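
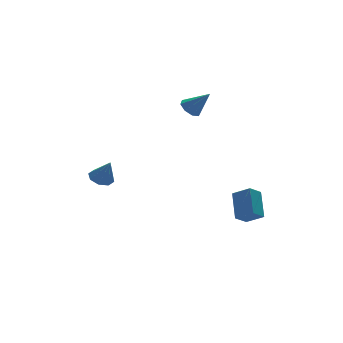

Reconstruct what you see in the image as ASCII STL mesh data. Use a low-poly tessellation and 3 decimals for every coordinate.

solid 
facet normal -0.798 -0.142 0.586
outer loop
vertex 3.325 -0.788 -2.625
vertex 3.841 0.366 -1.644
vertex 2.785 -0.069 -3.186
endloop
endfacet
facet normal -0.323 -0.721 -0.613
outer loop
vertex 3.479 0.054 -3.696
vertex 3.325 -0.788 -2.625
vertex 2.785 -0.069 -3.186
endloop
endfacet
facet normal -0.798 -0.141 0.586
outer loop
vertex 2.785 -0.069 -3.186
vertex 3.841 0.366 -1.644
vertex 3.301 1.085 -2.206
endloop
endfacet
facet normal -0.510 0.678 -0.530
outer loop
vertex 3.301 1.085 -2.206
vertex 3.479 0.054 -3.696
vertex 2.785 -0.069 -3.186
endloop
endfacet
facet normal 0.509 -0.678 0.530
outer loop
vertex 3.325 -0.788 -2.625
vertex 4.535 0.489 -2.154
vertex 3.841 0.366 -1.644
endloop
endfacet
facet normal -0.322 -0.721 -0.613
outer loop
vertex 4.019 -0.665 -3.134
vertex 3.325 -0.788 -2.625
vertex 3.479 0.054 -3.696
endloop
endfacet
facet normal 0.509 -0.678 0.530
outer loop
vertex 4.019 -0.665 -3.134
vertex 4.535 0.489 -2.154
vertex 3.325 -0.788 -2.625
endloop
endfacet
facet normal 0.323 0.721 0.613
outer loop
vertex 3.841 0.366 -1.644
vertex 4.535 0.489 -2.154
vertex 3.301 1.085 -2.206
endloop
endfacet
facet normal -0.509 0.678 -0.530
outer loop
vertex 3.995 1.208 -2.715
vertex 3.479 0.054 -3.696
vertex 3.301 1.085 -2.206
endloop
endfacet
facet normal 0.322 0.721 0.614
outer loop
vertex 3.301 1.085 -2.206
vertex 4.535 0.489 -2.154
vertex 3.995 1.208 -2.715
endloop
endfacet
facet normal 0.798 0.141 -0.586
outer loop
vertex 3.995 1.208 -2.715
vertex 4.019 -0.665 -3.134
vertex 3.479 0.054 -3.696
endloop
endfacet
facet normal 0.798 0.141 -0.586
outer loop
vertex 4.535 0.489 -2.154
vertex 4.019 -0.665 -3.134
vertex 3.995 1.208 -2.715
endloop
endfacet
facet normal -0.478 0.459 -0.749
outer loop
vertex 2.987 4.053 2.531
vertex 2.476 3.701 2.641
vertex 2.686 4.257 2.848
endloop
endfacet
facet normal 0.752 0.552 0.359
outer loop
vertex 2.987 4.053 2.531
vertex 2.686 4.257 2.848
vertex 3.164 3.039 3.719
endloop
endfacet
facet normal -0.478 0.459 -0.749
outer loop
vertex 2.686 4.257 2.848
vertex 2.476 3.701 2.641
vertex 2.263 4.136 3.044
endloop
endfacet
facet normal 0.178 0.618 0.766
outer loop
vertex 2.686 4.257 2.848
vertex 2.263 4.136 3.044
vertex 3.164 3.039 3.719
endloop
endfacet
facet normal -0.477 0.460 -0.749
outer loop
vertex 2.263 4.136 3.044
vertex 2.476 3.701 2.641
vertex 1.964 3.759 3.003
endloop
endfacet
facet normal -0.399 0.220 0.890
outer loop
vertex 2.263 4.136 3.044
vertex 1.964 3.759 3.003
vertex 3.164 3.039 3.719
endloop
endfacet
facet normal -0.478 0.458 -0.749
outer loop
vertex 1.964 3.759 3.003
vertex 2.476 3.701 2.641
vertex 1.965 3.348 2.751
endloop
endfacet
facet normal -0.635 -0.405 0.658
outer loop
vertex 1.964 3.759 3.003
vertex 1.965 3.348 2.751
vertex 3.164 3.039 3.719
endloop
endfacet
facet normal -0.478 0.459 -0.749
outer loop
vertex 1.965 3.348 2.751
vertex 2.476 3.701 2.641
vertex 2.266 3.144 2.434
endloop
endfacet
facet normal -0.394 -0.896 0.202
outer loop
vertex 1.965 3.348 2.751
vertex 2.266 3.144 2.434
vertex 3.164 3.039 3.719
endloop
endfacet
facet normal -0.479 0.459 -0.748
outer loop
vertex 2.266 3.144 2.434
vertex 2.476 3.701 2.641
vertex 2.689 3.266 2.238
endloop
endfacet
facet normal 0.182 -0.962 -0.206
outer loop
vertex 2.266 3.144 2.434
vertex 2.689 3.266 2.238
vertex 3.164 3.039 3.719
endloop
endfacet
facet normal -0.479 0.459 -0.748
outer loop
vertex 2.689 3.266 2.238
vertex 2.476 3.701 2.641
vertex 2.988 3.643 2.278
endloop
endfacet
facet normal 0.757 -0.565 -0.329
outer loop
vertex 2.689 3.266 2.238
vertex 2.988 3.643 2.278
vertex 3.164 3.039 3.719
endloop
endfacet
facet normal -0.478 0.460 -0.748
outer loop
vertex 2.988 3.643 2.278
vertex 2.476 3.701 2.641
vertex 2.987 4.053 2.531
endloop
endfacet
facet normal 0.994 0.061 -0.096
outer loop
vertex 2.988 3.643 2.278
vertex 2.987 4.053 2.531
vertex 3.164 3.039 3.719
endloop
endfacet
facet normal -0.198 0.365 -0.910
outer loop
vertex -2.064 3.1 -0.523
vertex -2.697 2.984 -0.432
vertex -2.3 3.486 -0.317
endloop
endfacet
facet normal 0.860 0.310 0.404
outer loop
vertex -2.064 3.1 -0.523
vertex -2.3 3.486 -0.317
vertex -2.443 2.516 0.732
endloop
endfacet
facet normal -0.198 0.365 -0.910
outer loop
vertex -2.3 3.486 -0.317
vertex -2.697 2.984 -0.432
vertex -2.769 3.578 -0.178
endloop
endfacet
facet normal 0.329 0.671 0.665
outer loop
vertex -2.3 3.486 -0.317
vertex -2.769 3.578 -0.178
vertex -2.443 2.516 0.732
endloop
endfacet
facet normal -0.198 0.365 -0.910
outer loop
vertex -2.769 3.578 -0.178
vertex -2.697 2.984 -0.432
vertex -3.195 3.322 -0.188
endloop
endfacet
facet normal -0.346 0.547 0.762
outer loop
vertex -2.769 3.578 -0.178
vertex -3.195 3.322 -0.188
vertex -2.443 2.516 0.732
endloop
endfacet
facet normal -0.198 0.365 -0.910
outer loop
vertex -3.195 3.322 -0.188
vertex -2.697 2.984 -0.432
vertex -3.33 2.868 -0.341
endloop
endfacet
facet normal -0.769 0.013 0.640
outer loop
vertex -3.195 3.322 -0.188
vertex -3.33 2.868 -0.341
vertex -2.443 2.516 0.732
endloop
endfacet
facet normal -0.198 0.364 -0.910
outer loop
vertex -3.33 2.868 -0.341
vertex -2.697 2.984 -0.432
vertex -3.093 2.482 -0.547
endloop
endfacet
facet normal -0.692 -0.621 0.368
outer loop
vertex -3.33 2.868 -0.341
vertex -3.093 2.482 -0.547
vertex -2.443 2.516 0.732
endloop
endfacet
facet normal -0.198 0.365 -0.910
outer loop
vertex -3.093 2.482 -0.547
vertex -2.697 2.984 -0.432
vertex -2.625 2.39 -0.686
endloop
endfacet
facet normal -0.161 -0.981 0.108
outer loop
vertex -3.093 2.482 -0.547
vertex -2.625 2.39 -0.686
vertex -2.443 2.516 0.732
endloop
endfacet
facet normal -0.198 0.365 -0.910
outer loop
vertex -2.625 2.39 -0.686
vertex -2.697 2.984 -0.432
vertex -2.198 2.646 -0.676
endloop
endfacet
facet normal 0.514 -0.858 0.010
outer loop
vertex -2.625 2.39 -0.686
vertex -2.198 2.646 -0.676
vertex -2.443 2.516 0.732
endloop
endfacet
facet normal -0.198 0.365 -0.910
outer loop
vertex -2.198 2.646 -0.676
vertex -2.697 2.984 -0.432
vertex -2.064 3.1 -0.523
endloop
endfacet
facet normal 0.937 -0.322 0.133
outer loop
vertex -2.198 2.646 -0.676
vertex -2.064 3.1 -0.523
vertex -2.443 2.516 0.732
endloop
endfacet

endsolid


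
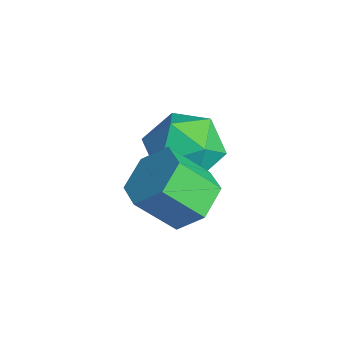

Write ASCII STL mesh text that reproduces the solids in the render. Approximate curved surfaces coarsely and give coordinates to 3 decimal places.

solid 
facet normal -0.574 -0.484 0.660
outer loop
vertex -1.733 -1.179 2.739
vertex -1.305 -2.102 2.434
vertex -0.864 -1.547 3.225
endloop
endfacet
facet normal -0.424 0.173 0.889
outer loop
vertex -1.733 -1.179 2.739
vertex -0.864 -1.547 3.225
vertex -0.942 -0.516 2.987
endloop
endfacet
facet normal -0.659 0.636 0.401
outer loop
vertex -1.733 -1.179 2.739
vertex -0.942 -0.516 2.987
vertex -1.432 -0.432 2.048
endloop
endfacet
facet normal -0.956 0.264 -0.131
outer loop
vertex -1.733 -1.179 2.739
vertex -1.432 -0.432 2.048
vertex -1.656 -1.412 1.706
endloop
endfacet
facet normal -0.903 -0.428 0.029
outer loop
vertex -1.733 -1.179 2.739
vertex -1.656 -1.412 1.706
vertex -1.305 -2.102 2.434
endloop
endfacet
facet normal 0.286 0.236 0.929
outer loop
vertex -0.942 -0.516 2.987
vertex -0.864 -1.547 3.225
vertex -0.024 -1.028 2.834
endloop
endfacet
facet normal 0.043 -0.829 0.558
outer loop
vertex -0.864 -1.547 3.225
vertex -1.305 -2.102 2.434
vertex -0.248 -2.008 2.492
endloop
endfacet
facet normal -0.489 -0.738 -0.464
outer loop
vertex -1.305 -2.102 2.434
vertex -1.656 -1.412 1.706
vertex -0.738 -1.924 1.553
endloop
endfacet
facet normal -0.574 0.384 -0.724
outer loop
vertex -1.656 -1.412 1.706
vertex -1.432 -0.432 2.048
vertex -0.816 -0.893 1.315
endloop
endfacet
facet normal -0.095 0.986 0.138
outer loop
vertex -1.432 -0.432 2.048
vertex -0.942 -0.516 2.987
vertex -0.375 -0.338 2.106
endloop
endfacet
facet normal 0.956 -0.264 0.131
outer loop
vertex 0.053 -1.261 1.801
vertex -0.024 -1.028 2.834
vertex -0.248 -2.008 2.492
endloop
endfacet
facet normal 0.659 -0.636 -0.401
outer loop
vertex 0.053 -1.261 1.801
vertex -0.248 -2.008 2.492
vertex -0.738 -1.924 1.553
endloop
endfacet
facet normal 0.424 -0.173 -0.889
outer loop
vertex 0.053 -1.261 1.801
vertex -0.738 -1.924 1.553
vertex -0.816 -0.893 1.315
endloop
endfacet
facet normal 0.574 0.484 -0.660
outer loop
vertex 0.053 -1.261 1.801
vertex -0.816 -0.893 1.315
vertex -0.375 -0.338 2.106
endloop
endfacet
facet normal 0.903 0.428 -0.029
outer loop
vertex 0.053 -1.261 1.801
vertex -0.375 -0.338 2.106
vertex -0.024 -1.028 2.834
endloop
endfacet
facet normal 0.574 -0.384 0.724
outer loop
vertex -0.248 -2.008 2.492
vertex -0.024 -1.028 2.834
vertex -0.864 -1.547 3.225
endloop
endfacet
facet normal 0.095 -0.986 -0.138
outer loop
vertex -0.738 -1.924 1.553
vertex -0.248 -2.008 2.492
vertex -1.305 -2.102 2.434
endloop
endfacet
facet normal -0.286 -0.236 -0.929
outer loop
vertex -0.816 -0.893 1.315
vertex -0.738 -1.924 1.553
vertex -1.656 -1.412 1.706
endloop
endfacet
facet normal -0.043 0.829 -0.558
outer loop
vertex -0.375 -0.338 2.106
vertex -0.816 -0.893 1.315
vertex -1.432 -0.432 2.048
endloop
endfacet
facet normal 0.489 0.738 0.464
outer loop
vertex -0.024 -1.028 2.834
vertex -0.375 -0.338 2.106
vertex -0.942 -0.516 2.987
endloop
endfacet
facet normal 0.224 0.652 -0.724
outer loop
vertex 2.074 -1.868 2.587
vertex 1.241 -1.809 2.382
vertex 1.578 -1.277 2.966
endloop
endfacet
facet normal 0.785 0.319 0.530
outer loop
vertex 2.074 -1.868 2.587
vertex 1.578 -1.277 2.966
vertex 1.772 -2.749 3.564
endloop
endfacet
facet normal 0.785 0.319 0.530
outer loop
vertex 1.772 -2.749 3.564
vertex 1.578 -1.277 2.966
vertex 1.276 -2.158 3.943
endloop
endfacet
facet normal -0.224 -0.653 0.724
outer loop
vertex 1.772 -2.749 3.564
vertex 1.276 -2.158 3.943
vertex 0.939 -2.691 3.358
endloop
endfacet
facet normal 0.224 0.652 -0.724
outer loop
vertex 1.578 -1.277 2.966
vertex 1.241 -1.809 2.382
vertex 0.745 -1.218 2.761
endloop
endfacet
facet normal -0.106 0.755 0.648
outer loop
vertex 1.578 -1.277 2.966
vertex 0.745 -1.218 2.761
vertex 1.276 -2.158 3.943
endloop
endfacet
facet normal -0.107 0.754 0.648
outer loop
vertex 1.276 -2.158 3.943
vertex 0.745 -1.218 2.761
vertex 0.443 -2.1 3.738
endloop
endfacet
facet normal -0.224 -0.653 0.724
outer loop
vertex 1.276 -2.158 3.943
vertex 0.443 -2.1 3.738
vertex 0.939 -2.691 3.358
endloop
endfacet
facet normal 0.224 0.653 -0.724
outer loop
vertex 0.745 -1.218 2.761
vertex 1.241 -1.809 2.382
vertex 0.408 -1.751 2.176
endloop
endfacet
facet normal -0.892 0.436 0.117
outer loop
vertex 0.745 -1.218 2.761
vertex 0.408 -1.751 2.176
vertex 0.443 -2.1 3.738
endloop
endfacet
facet normal -0.892 0.436 0.117
outer loop
vertex 0.443 -2.1 3.738
vertex 0.408 -1.751 2.176
vertex 0.106 -2.632 3.153
endloop
endfacet
facet normal -0.224 -0.653 0.723
outer loop
vertex 0.443 -2.1 3.738
vertex 0.106 -2.632 3.153
vertex 0.939 -2.691 3.358
endloop
endfacet
facet normal 0.224 0.653 -0.724
outer loop
vertex 0.408 -1.751 2.176
vertex 1.241 -1.809 2.382
vertex 0.904 -2.342 1.797
endloop
endfacet
facet normal -0.785 -0.319 -0.530
outer loop
vertex 0.408 -1.751 2.176
vertex 0.904 -2.342 1.797
vertex 0.106 -2.632 3.153
endloop
endfacet
facet normal -0.785 -0.319 -0.530
outer loop
vertex 0.106 -2.632 3.153
vertex 0.904 -2.342 1.797
vertex 0.602 -3.223 2.774
endloop
endfacet
facet normal -0.224 -0.652 0.724
outer loop
vertex 0.106 -2.632 3.153
vertex 0.602 -3.223 2.774
vertex 0.939 -2.691 3.358
endloop
endfacet
facet normal 0.224 0.653 -0.724
outer loop
vertex 0.904 -2.342 1.797
vertex 1.241 -1.809 2.382
vertex 1.737 -2.4 2.002
endloop
endfacet
facet normal 0.107 -0.755 -0.647
outer loop
vertex 0.904 -2.342 1.797
vertex 1.737 -2.4 2.002
vertex 0.602 -3.223 2.774
endloop
endfacet
facet normal 0.106 -0.754 -0.648
outer loop
vertex 0.602 -3.223 2.774
vertex 1.737 -2.4 2.002
vertex 1.435 -3.282 2.979
endloop
endfacet
facet normal -0.224 -0.652 0.724
outer loop
vertex 0.602 -3.223 2.774
vertex 1.435 -3.282 2.979
vertex 0.939 -2.691 3.358
endloop
endfacet
facet normal 0.224 0.653 -0.723
outer loop
vertex 1.737 -2.4 2.002
vertex 1.241 -1.809 2.382
vertex 2.074 -1.868 2.587
endloop
endfacet
facet normal 0.892 -0.436 -0.118
outer loop
vertex 1.737 -2.4 2.002
vertex 2.074 -1.868 2.587
vertex 1.435 -3.282 2.979
endloop
endfacet
facet normal 0.892 -0.436 -0.117
outer loop
vertex 1.435 -3.282 2.979
vertex 2.074 -1.868 2.587
vertex 1.772 -2.749 3.564
endloop
endfacet
facet normal -0.224 -0.653 0.724
outer loop
vertex 1.435 -3.282 2.979
vertex 1.772 -2.749 3.564
vertex 0.939 -2.691 3.358
endloop
endfacet

endsolid


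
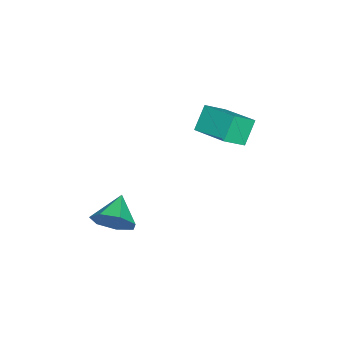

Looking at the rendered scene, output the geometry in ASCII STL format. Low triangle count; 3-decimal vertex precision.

solid 
facet normal -0.634 0.545 -0.549
outer loop
vertex -2.981 -0.054 -1.159
vertex -1.928 1.584 -0.749
vertex -2.197 -0.276 -2.285
endloop
endfacet
facet normal -0.529 -0.824 -0.206
outer loop
vertex -1.372 -0.984 -1.571
vertex -2.981 -0.054 -1.159
vertex -2.197 -0.276 -2.285
endloop
endfacet
facet normal -0.634 0.545 -0.549
outer loop
vertex -2.197 -0.276 -2.285
vertex -1.928 1.584 -0.749
vertex -1.144 1.362 -1.875
endloop
endfacet
facet normal 0.564 -0.160 -0.810
outer loop
vertex -1.144 1.362 -1.875
vertex -1.372 -0.984 -1.571
vertex -2.197 -0.276 -2.285
endloop
endfacet
facet normal -0.564 0.160 0.810
outer loop
vertex -2.981 -0.054 -1.159
vertex -1.103 0.876 -0.035
vertex -1.928 1.584 -0.749
endloop
endfacet
facet normal -0.529 -0.824 -0.206
outer loop
vertex -2.156 -0.762 -0.445
vertex -2.981 -0.054 -1.159
vertex -1.372 -0.984 -1.571
endloop
endfacet
facet normal -0.564 0.160 0.810
outer loop
vertex -2.156 -0.762 -0.445
vertex -1.103 0.876 -0.035
vertex -2.981 -0.054 -1.159
endloop
endfacet
facet normal 0.529 0.824 0.206
outer loop
vertex -1.928 1.584 -0.749
vertex -1.103 0.876 -0.035
vertex -1.144 1.362 -1.875
endloop
endfacet
facet normal 0.564 -0.160 -0.810
outer loop
vertex -0.319 0.654 -1.161
vertex -1.372 -0.984 -1.571
vertex -1.144 1.362 -1.875
endloop
endfacet
facet normal 0.529 0.824 0.206
outer loop
vertex -1.144 1.362 -1.875
vertex -1.103 0.876 -0.035
vertex -0.319 0.654 -1.161
endloop
endfacet
facet normal 0.634 -0.545 0.549
outer loop
vertex -0.319 0.654 -1.161
vertex -2.156 -0.762 -0.445
vertex -1.372 -0.984 -1.571
endloop
endfacet
facet normal 0.634 -0.545 0.549
outer loop
vertex -1.103 0.876 -0.035
vertex -2.156 -0.762 -0.445
vertex -0.319 0.654 -1.161
endloop
endfacet
facet normal 0.871 0.044 -0.490
outer loop
vertex 4.162 -3.34 -3.486
vertex 3.682 -2.937 -4.303
vertex 4.108 -2.448 -3.502
endloop
endfacet
facet normal -0.036 0.016 0.999
outer loop
vertex 4.162 -3.34 -3.486
vertex 4.108 -2.448 -3.502
vertex 2.358 -3.003 -3.557
endloop
endfacet
facet normal 0.870 0.045 -0.490
outer loop
vertex 4.108 -2.448 -3.502
vertex 3.682 -2.937 -4.303
vertex 3.732 -1.924 -4.122
endloop
endfacet
facet normal -0.234 0.668 0.706
outer loop
vertex 4.108 -2.448 -3.502
vertex 3.732 -1.924 -4.122
vertex 2.358 -3.003 -3.557
endloop
endfacet
facet normal 0.870 0.045 -0.490
outer loop
vertex 3.732 -1.924 -4.122
vertex 3.682 -2.937 -4.303
vertex 3.319 -2.163 -4.877
endloop
endfacet
facet normal -0.597 0.799 0.074
outer loop
vertex 3.732 -1.924 -4.122
vertex 3.319 -2.163 -4.877
vertex 2.358 -3.003 -3.557
endloop
endfacet
facet normal 0.870 0.044 -0.491
outer loop
vertex 3.319 -2.163 -4.877
vertex 3.682 -2.937 -4.303
vertex 3.178 -2.984 -5.2
endloop
endfacet
facet normal -0.852 0.312 -0.421
outer loop
vertex 3.319 -2.163 -4.877
vertex 3.178 -2.984 -5.2
vertex 2.358 -3.003 -3.557
endloop
endfacet
facet normal 0.870 0.044 -0.491
outer loop
vertex 3.178 -2.984 -5.2
vertex 3.682 -2.937 -4.303
vertex 3.417 -3.77 -4.847
endloop
endfacet
facet normal -0.807 -0.428 -0.407
outer loop
vertex 3.178 -2.984 -5.2
vertex 3.417 -3.77 -4.847
vertex 2.358 -3.003 -3.557
endloop
endfacet
facet normal 0.870 0.044 -0.491
outer loop
vertex 3.417 -3.77 -4.847
vertex 3.682 -2.937 -4.303
vertex 3.855 -3.928 -4.084
endloop
endfacet
facet normal -0.495 -0.862 0.106
outer loop
vertex 3.417 -3.77 -4.847
vertex 3.855 -3.928 -4.084
vertex 2.358 -3.003 -3.557
endloop
endfacet
facet normal 0.871 0.044 -0.490
outer loop
vertex 3.855 -3.928 -4.084
vertex 3.682 -2.937 -4.303
vertex 4.162 -3.34 -3.486
endloop
endfacet
facet normal -0.153 -0.664 0.732
outer loop
vertex 3.855 -3.928 -4.084
vertex 4.162 -3.34 -3.486
vertex 2.358 -3.003 -3.557
endloop
endfacet

endsolid


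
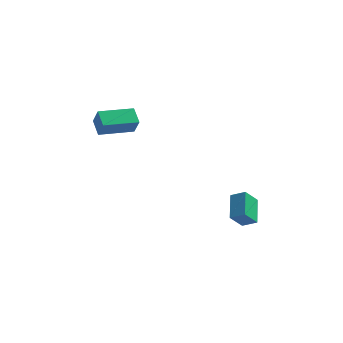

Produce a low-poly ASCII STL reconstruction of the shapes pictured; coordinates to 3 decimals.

solid 
facet normal -0.814 -0.575 0.088
outer loop
vertex -3.55 -1.898 2.976
vertex -4.037 -1.131 3.481
vertex -3.925 -1.513 2.028
endloop
endfacet
facet normal 0.469 -0.738 -0.485
outer loop
vertex -2.363 -0.409 1.859
vertex -3.55 -1.898 2.976
vertex -3.925 -1.513 2.028
endloop
endfacet
facet normal -0.814 -0.574 0.088
outer loop
vertex -3.925 -1.513 2.028
vertex -4.037 -1.131 3.481
vertex -4.412 -0.745 2.533
endloop
endfacet
facet normal -0.344 0.354 -0.870
outer loop
vertex -4.412 -0.745 2.533
vertex -2.363 -0.409 1.859
vertex -3.925 -1.513 2.028
endloop
endfacet
facet normal 0.344 -0.354 0.870
outer loop
vertex -3.55 -1.898 2.976
vertex -2.475 -0.027 3.312
vertex -4.037 -1.131 3.481
endloop
endfacet
facet normal 0.469 -0.738 -0.486
outer loop
vertex -1.988 -0.795 2.807
vertex -3.55 -1.898 2.976
vertex -2.363 -0.409 1.859
endloop
endfacet
facet normal 0.344 -0.354 0.870
outer loop
vertex -1.988 -0.795 2.807
vertex -2.475 -0.027 3.312
vertex -3.55 -1.898 2.976
endloop
endfacet
facet normal -0.469 0.738 0.486
outer loop
vertex -4.037 -1.131 3.481
vertex -2.475 -0.027 3.312
vertex -4.412 -0.745 2.533
endloop
endfacet
facet normal -0.344 0.354 -0.870
outer loop
vertex -2.85 0.358 2.364
vertex -2.363 -0.409 1.859
vertex -4.412 -0.745 2.533
endloop
endfacet
facet normal -0.469 0.738 0.485
outer loop
vertex -4.412 -0.745 2.533
vertex -2.475 -0.027 3.312
vertex -2.85 0.358 2.364
endloop
endfacet
facet normal 0.814 0.575 -0.088
outer loop
vertex -2.85 0.358 2.364
vertex -1.988 -0.795 2.807
vertex -2.363 -0.409 1.859
endloop
endfacet
facet normal 0.814 0.574 -0.089
outer loop
vertex -2.475 -0.027 3.312
vertex -1.988 -0.795 2.807
vertex -2.85 0.358 2.364
endloop
endfacet
facet normal -0.439 -0.495 0.750
outer loop
vertex 3.522 -1.075 -2.984
vertex 3.241 0.319 -2.228
vertex 2.737 -1.008 -3.399
endloop
endfacet
facet normal 0.174 -0.866 -0.469
outer loop
vertex 3.259 -0.419 -4.292
vertex 3.522 -1.075 -2.984
vertex 2.737 -1.008 -3.399
endloop
endfacet
facet normal -0.438 -0.495 0.750
outer loop
vertex 2.737 -1.008 -3.399
vertex 3.241 0.319 -2.228
vertex 2.456 0.385 -2.643
endloop
endfacet
facet normal -0.882 0.075 -0.466
outer loop
vertex 2.456 0.385 -2.643
vertex 3.259 -0.419 -4.292
vertex 2.737 -1.008 -3.399
endloop
endfacet
facet normal 0.882 -0.075 0.466
outer loop
vertex 3.522 -1.075 -2.984
vertex 3.763 0.908 -3.121
vertex 3.241 0.319 -2.228
endloop
endfacet
facet normal 0.175 -0.865 -0.469
outer loop
vertex 4.044 -0.485 -3.877
vertex 3.522 -1.075 -2.984
vertex 3.259 -0.419 -4.292
endloop
endfacet
facet normal 0.882 -0.075 0.466
outer loop
vertex 4.044 -0.485 -3.877
vertex 3.763 0.908 -3.121
vertex 3.522 -1.075 -2.984
endloop
endfacet
facet normal -0.175 0.866 0.469
outer loop
vertex 3.241 0.319 -2.228
vertex 3.763 0.908 -3.121
vertex 2.456 0.385 -2.643
endloop
endfacet
facet normal -0.882 0.075 -0.466
outer loop
vertex 2.978 0.975 -3.536
vertex 3.259 -0.419 -4.292
vertex 2.456 0.385 -2.643
endloop
endfacet
facet normal -0.174 0.865 0.470
outer loop
vertex 2.456 0.385 -2.643
vertex 3.763 0.908 -3.121
vertex 2.978 0.975 -3.536
endloop
endfacet
facet normal 0.438 0.495 -0.750
outer loop
vertex 2.978 0.975 -3.536
vertex 4.044 -0.485 -3.877
vertex 3.259 -0.419 -4.292
endloop
endfacet
facet normal 0.439 0.495 -0.750
outer loop
vertex 3.763 0.908 -3.121
vertex 4.044 -0.485 -3.877
vertex 2.978 0.975 -3.536
endloop
endfacet

endsolid


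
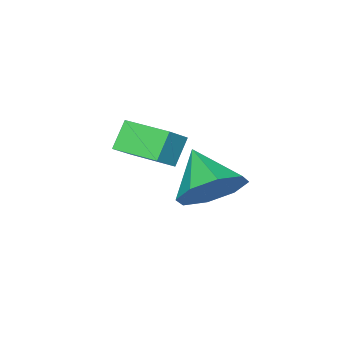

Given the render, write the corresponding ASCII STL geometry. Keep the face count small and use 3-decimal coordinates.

solid 
facet normal -0.771 -0.077 -0.632
outer loop
vertex -0.052 -0.445 -0.78
vertex -0.278 0.984 -0.678
vertex 0.553 -0.295 -1.536
endloop
endfacet
facet normal 0.155 -0.985 -0.071
outer loop
vertex 1.278 -0.224 -0.942
vertex -0.052 -0.445 -0.78
vertex 0.553 -0.295 -1.536
endloop
endfacet
facet normal -0.771 -0.076 -0.633
outer loop
vertex 0.553 -0.295 -1.536
vertex -0.278 0.984 -0.678
vertex 0.328 1.133 -1.434
endloop
endfacet
facet normal 0.617 0.152 -0.772
outer loop
vertex 0.328 1.133 -1.434
vertex 1.278 -0.224 -0.942
vertex 0.553 -0.295 -1.536
endloop
endfacet
facet normal -0.617 -0.153 0.772
outer loop
vertex -0.052 -0.445 -0.78
vertex 0.447 1.055 -0.084
vertex -0.278 0.984 -0.678
endloop
endfacet
facet normal 0.155 -0.985 -0.070
outer loop
vertex 0.672 -0.373 -0.186
vertex -0.052 -0.445 -0.78
vertex 1.278 -0.224 -0.942
endloop
endfacet
facet normal -0.618 -0.152 0.771
outer loop
vertex 0.672 -0.373 -0.186
vertex 0.447 1.055 -0.084
vertex -0.052 -0.445 -0.78
endloop
endfacet
facet normal -0.154 0.986 0.071
outer loop
vertex -0.278 0.984 -0.678
vertex 0.447 1.055 -0.084
vertex 0.328 1.133 -1.434
endloop
endfacet
facet normal 0.618 0.153 -0.771
outer loop
vertex 1.052 1.205 -0.84
vertex 1.278 -0.224 -0.942
vertex 0.328 1.133 -1.434
endloop
endfacet
facet normal -0.156 0.985 0.071
outer loop
vertex 0.328 1.133 -1.434
vertex 0.447 1.055 -0.084
vertex 1.052 1.205 -0.84
endloop
endfacet
facet normal 0.771 0.077 0.633
outer loop
vertex 1.052 1.205 -0.84
vertex 0.672 -0.373 -0.186
vertex 1.278 -0.224 -0.942
endloop
endfacet
facet normal 0.771 0.076 0.632
outer loop
vertex 0.447 1.055 -0.084
vertex 0.672 -0.373 -0.186
vertex 1.052 1.205 -0.84
endloop
endfacet
facet normal 0.291 0.778 -0.557
outer loop
vertex 1.968 2.79 -1.085
vertex 1.081 3.194 -0.984
vertex 1.923 3.237 -0.484
endloop
endfacet
facet normal 0.656 -0.581 0.481
outer loop
vertex 1.968 2.79 -1.085
vertex 1.923 3.237 -0.484
vertex 0.659 2.066 -0.176
endloop
endfacet
facet normal 0.291 0.778 -0.557
outer loop
vertex 1.923 3.237 -0.484
vertex 1.081 3.194 -0.984
vertex 1.384 3.659 -0.177
endloop
endfacet
facet normal 0.382 -0.173 0.908
outer loop
vertex 1.923 3.237 -0.484
vertex 1.384 3.659 -0.177
vertex 0.659 2.066 -0.176
endloop
endfacet
facet normal 0.290 0.778 -0.557
outer loop
vertex 1.384 3.659 -0.177
vertex 1.081 3.194 -0.984
vertex 0.668 3.808 -0.342
endloop
endfacet
facet normal -0.205 0.094 0.974
outer loop
vertex 1.384 3.659 -0.177
vertex 0.668 3.808 -0.342
vertex 0.659 2.066 -0.176
endloop
endfacet
facet normal 0.291 0.778 -0.557
outer loop
vertex 0.668 3.808 -0.342
vertex 1.081 3.194 -0.984
vertex 0.193 3.598 -0.883
endloop
endfacet
facet normal -0.762 0.065 0.644
outer loop
vertex 0.668 3.808 -0.342
vertex 0.193 3.598 -0.883
vertex 0.659 2.066 -0.176
endloop
endfacet
facet normal 0.290 0.778 -0.558
outer loop
vertex 0.193 3.598 -0.883
vertex 1.081 3.194 -0.984
vertex 0.239 3.15 -1.484
endloop
endfacet
facet normal -0.964 -0.243 0.108
outer loop
vertex 0.193 3.598 -0.883
vertex 0.239 3.15 -1.484
vertex 0.659 2.066 -0.176
endloop
endfacet
facet normal 0.290 0.778 -0.558
outer loop
vertex 0.239 3.15 -1.484
vertex 1.081 3.194 -0.984
vertex 0.777 2.729 -1.791
endloop
endfacet
facet normal -0.690 -0.650 -0.317
outer loop
vertex 0.239 3.15 -1.484
vertex 0.777 2.729 -1.791
vertex 0.659 2.066 -0.176
endloop
endfacet
facet normal 0.291 0.777 -0.558
outer loop
vertex 0.777 2.729 -1.791
vertex 1.081 3.194 -0.984
vertex 1.494 2.579 -1.626
endloop
endfacet
facet normal -0.104 -0.917 -0.384
outer loop
vertex 0.777 2.729 -1.791
vertex 1.494 2.579 -1.626
vertex 0.659 2.066 -0.176
endloop
endfacet
facet normal 0.291 0.777 -0.558
outer loop
vertex 1.494 2.579 -1.626
vertex 1.081 3.194 -0.984
vertex 1.968 2.79 -1.085
endloop
endfacet
facet normal 0.455 -0.889 -0.052
outer loop
vertex 1.494 2.579 -1.626
vertex 1.968 2.79 -1.085
vertex 0.659 2.066 -0.176
endloop
endfacet

endsolid


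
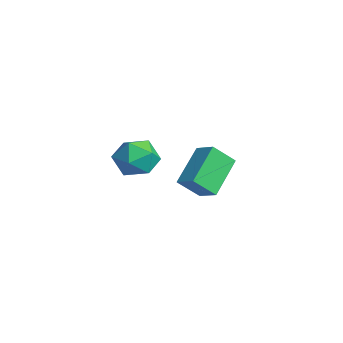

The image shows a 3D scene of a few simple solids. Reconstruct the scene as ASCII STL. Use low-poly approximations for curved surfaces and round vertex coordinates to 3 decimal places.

solid 
facet normal -0.516 0.620 0.591
outer loop
vertex -3.217 1.631 -0.179
vertex -2.423 1.927 0.203
vertex -3.14 2.463 -0.984
endloop
endfacet
facet normal -0.854 -0.318 -0.411
outer loop
vertex -2.217 1.353 -2.043
vertex -3.217 1.631 -0.179
vertex -3.14 2.463 -0.984
endloop
endfacet
facet normal -0.516 0.620 0.591
outer loop
vertex -3.14 2.463 -0.984
vertex -2.423 1.927 0.203
vertex -2.346 2.759 -0.602
endloop
endfacet
facet normal 0.066 0.717 -0.694
outer loop
vertex -2.346 2.759 -0.602
vertex -2.217 1.353 -2.043
vertex -3.14 2.463 -0.984
endloop
endfacet
facet normal -0.066 -0.717 0.694
outer loop
vertex -3.217 1.631 -0.179
vertex -1.5 0.817 -0.856
vertex -2.423 1.927 0.203
endloop
endfacet
facet normal -0.854 -0.318 -0.411
outer loop
vertex -2.294 0.521 -1.238
vertex -3.217 1.631 -0.179
vertex -2.217 1.353 -2.043
endloop
endfacet
facet normal -0.066 -0.717 0.694
outer loop
vertex -2.294 0.521 -1.238
vertex -1.5 0.817 -0.856
vertex -3.217 1.631 -0.179
endloop
endfacet
facet normal 0.854 0.318 0.411
outer loop
vertex -2.423 1.927 0.203
vertex -1.5 0.817 -0.856
vertex -2.346 2.759 -0.602
endloop
endfacet
facet normal 0.066 0.717 -0.694
outer loop
vertex -1.423 1.649 -1.661
vertex -2.217 1.353 -2.043
vertex -2.346 2.759 -0.602
endloop
endfacet
facet normal 0.854 0.318 0.411
outer loop
vertex -2.346 2.759 -0.602
vertex -1.5 0.817 -0.856
vertex -1.423 1.649 -1.661
endloop
endfacet
facet normal 0.516 -0.620 -0.591
outer loop
vertex -1.423 1.649 -1.661
vertex -2.294 0.521 -1.238
vertex -2.217 1.353 -2.043
endloop
endfacet
facet normal 0.516 -0.620 -0.591
outer loop
vertex -1.5 0.817 -0.856
vertex -2.294 0.521 -1.238
vertex -1.423 1.649 -1.661
endloop
endfacet
facet normal -0.797 0.413 0.440
outer loop
vertex 0.241 -1.62 1.794
vertex 0.2 -2.283 2.343
vertex 0.67 -1.588 2.542
endloop
endfacet
facet normal -0.366 0.915 0.171
outer loop
vertex 0.241 -1.62 1.794
vertex 0.67 -1.588 2.542
vertex 1.043 -1.304 1.818
endloop
endfacet
facet normal -0.297 0.795 -0.529
outer loop
vertex 0.241 -1.62 1.794
vertex 1.043 -1.304 1.818
vertex 0.804 -1.823 1.173
endloop
endfacet
facet normal -0.686 0.218 -0.694
outer loop
vertex 0.241 -1.62 1.794
vertex 0.804 -1.823 1.173
vertex 0.283 -2.429 1.498
endloop
endfacet
facet normal -0.995 -0.017 -0.095
outer loop
vertex 0.241 -1.62 1.794
vertex 0.283 -2.429 1.498
vertex 0.2 -2.283 2.343
endloop
endfacet
facet normal 0.276 0.838 0.471
outer loop
vertex 1.043 -1.304 1.818
vertex 0.67 -1.588 2.542
vertex 1.497 -1.771 2.382
endloop
endfacet
facet normal -0.422 0.026 0.906
outer loop
vertex 0.67 -1.588 2.542
vertex 0.2 -2.283 2.343
vertex 0.976 -2.377 2.707
endloop
endfacet
facet normal -0.742 -0.669 0.043
outer loop
vertex 0.2 -2.283 2.343
vertex 0.283 -2.429 1.498
vertex 0.737 -2.896 2.062
endloop
endfacet
facet normal -0.243 -0.288 -0.926
outer loop
vertex 0.283 -2.429 1.498
vertex 0.804 -1.823 1.173
vertex 1.11 -2.612 1.338
endloop
endfacet
facet normal 0.388 0.643 -0.661
outer loop
vertex 0.804 -1.823 1.173
vertex 1.043 -1.304 1.818
vertex 1.58 -1.917 1.537
endloop
endfacet
facet normal 0.686 -0.218 0.694
outer loop
vertex 1.539 -2.58 2.086
vertex 1.497 -1.771 2.382
vertex 0.976 -2.377 2.707
endloop
endfacet
facet normal 0.297 -0.795 0.529
outer loop
vertex 1.539 -2.58 2.086
vertex 0.976 -2.377 2.707
vertex 0.737 -2.896 2.062
endloop
endfacet
facet normal 0.366 -0.915 -0.171
outer loop
vertex 1.539 -2.58 2.086
vertex 0.737 -2.896 2.062
vertex 1.11 -2.612 1.338
endloop
endfacet
facet normal 0.797 -0.413 -0.440
outer loop
vertex 1.539 -2.58 2.086
vertex 1.11 -2.612 1.338
vertex 1.58 -1.917 1.537
endloop
endfacet
facet normal 0.995 0.017 0.095
outer loop
vertex 1.539 -2.58 2.086
vertex 1.58 -1.917 1.537
vertex 1.497 -1.771 2.382
endloop
endfacet
facet normal 0.243 0.288 0.926
outer loop
vertex 0.976 -2.377 2.707
vertex 1.497 -1.771 2.382
vertex 0.67 -1.588 2.542
endloop
endfacet
facet normal -0.388 -0.643 0.661
outer loop
vertex 0.737 -2.896 2.062
vertex 0.976 -2.377 2.707
vertex 0.2 -2.283 2.343
endloop
endfacet
facet normal -0.276 -0.838 -0.471
outer loop
vertex 1.11 -2.612 1.338
vertex 0.737 -2.896 2.062
vertex 0.283 -2.429 1.498
endloop
endfacet
facet normal 0.422 -0.026 -0.906
outer loop
vertex 1.58 -1.917 1.537
vertex 1.11 -2.612 1.338
vertex 0.804 -1.823 1.173
endloop
endfacet
facet normal 0.742 0.669 -0.043
outer loop
vertex 1.497 -1.771 2.382
vertex 1.58 -1.917 1.537
vertex 1.043 -1.304 1.818
endloop
endfacet

endsolid


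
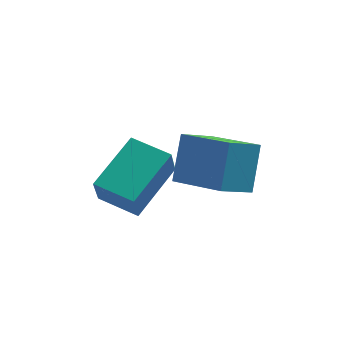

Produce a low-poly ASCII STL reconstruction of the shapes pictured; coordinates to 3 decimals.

solid 
facet normal -0.623 0.706 -0.337
outer loop
vertex 1.124 -0.777 4.151
vertex 2.054 -0.262 3.512
vertex 0.779 -1.66 2.937
endloop
endfacet
facet normal -0.750 -0.415 0.515
outer loop
vertex 1.906 -2.938 3.548
vertex 1.124 -0.777 4.151
vertex 0.779 -1.66 2.937
endloop
endfacet
facet normal -0.622 0.706 -0.337
outer loop
vertex 0.779 -1.66 2.937
vertex 2.054 -0.262 3.512
vertex 1.709 -1.145 2.299
endloop
endfacet
facet normal -0.223 -0.574 -0.788
outer loop
vertex 1.709 -1.145 2.299
vertex 1.906 -2.938 3.548
vertex 0.779 -1.66 2.937
endloop
endfacet
facet normal 0.224 0.574 0.788
outer loop
vertex 1.124 -0.777 4.151
vertex 3.181 -1.54 4.123
vertex 2.054 -0.262 3.512
endloop
endfacet
facet normal -0.750 -0.415 0.515
outer loop
vertex 2.251 -2.055 4.761
vertex 1.124 -0.777 4.151
vertex 1.906 -2.938 3.548
endloop
endfacet
facet normal 0.223 0.573 0.788
outer loop
vertex 2.251 -2.055 4.761
vertex 3.181 -1.54 4.123
vertex 1.124 -0.777 4.151
endloop
endfacet
facet normal 0.750 0.415 -0.515
outer loop
vertex 2.054 -0.262 3.512
vertex 3.181 -1.54 4.123
vertex 1.709 -1.145 2.299
endloop
endfacet
facet normal -0.224 -0.574 -0.788
outer loop
vertex 2.836 -2.423 2.909
vertex 1.906 -2.938 3.548
vertex 1.709 -1.145 2.299
endloop
endfacet
facet normal 0.750 0.415 -0.515
outer loop
vertex 1.709 -1.145 2.299
vertex 3.181 -1.54 4.123
vertex 2.836 -2.423 2.909
endloop
endfacet
facet normal 0.623 -0.706 0.337
outer loop
vertex 2.836 -2.423 2.909
vertex 2.251 -2.055 4.761
vertex 1.906 -2.938 3.548
endloop
endfacet
facet normal 0.622 -0.706 0.337
outer loop
vertex 3.181 -1.54 4.123
vertex 2.251 -2.055 4.761
vertex 2.836 -2.423 2.909
endloop
endfacet
facet normal -0.610 -0.706 -0.360
outer loop
vertex -0.334 -2.315 2.765
vertex -1.348 -1.515 2.913
vertex -0.183 -1.94 1.774
endloop
endfacet
facet normal 0.780 -0.616 -0.114
outer loop
vertex 0.988 -0.585 2.467
vertex -0.334 -2.315 2.765
vertex -0.183 -1.94 1.774
endloop
endfacet
facet normal -0.610 -0.705 -0.361
outer loop
vertex -0.183 -1.94 1.774
vertex -1.348 -1.515 2.913
vertex -1.197 -1.139 1.923
endloop
endfacet
facet normal 0.141 0.351 -0.926
outer loop
vertex -1.197 -1.139 1.923
vertex 0.988 -0.585 2.467
vertex -0.183 -1.94 1.774
endloop
endfacet
facet normal -0.142 -0.351 0.926
outer loop
vertex -0.334 -2.315 2.765
vertex -0.177 -0.16 3.606
vertex -1.348 -1.515 2.913
endloop
endfacet
facet normal 0.780 -0.616 -0.115
outer loop
vertex 0.837 -0.961 3.457
vertex -0.334 -2.315 2.765
vertex 0.988 -0.585 2.467
endloop
endfacet
facet normal -0.141 -0.351 0.926
outer loop
vertex 0.837 -0.961 3.457
vertex -0.177 -0.16 3.606
vertex -0.334 -2.315 2.765
endloop
endfacet
facet normal -0.780 0.615 0.115
outer loop
vertex -1.348 -1.515 2.913
vertex -0.177 -0.16 3.606
vertex -1.197 -1.139 1.923
endloop
endfacet
facet normal 0.142 0.351 -0.926
outer loop
vertex -0.026 0.215 2.615
vertex 0.988 -0.585 2.467
vertex -1.197 -1.139 1.923
endloop
endfacet
facet normal -0.780 0.616 0.114
outer loop
vertex -1.197 -1.139 1.923
vertex -0.177 -0.16 3.606
vertex -0.026 0.215 2.615
endloop
endfacet
facet normal 0.610 0.706 0.361
outer loop
vertex -0.026 0.215 2.615
vertex 0.837 -0.961 3.457
vertex 0.988 -0.585 2.467
endloop
endfacet
facet normal 0.610 0.706 0.360
outer loop
vertex -0.177 -0.16 3.606
vertex 0.837 -0.961 3.457
vertex -0.026 0.215 2.615
endloop
endfacet

endsolid


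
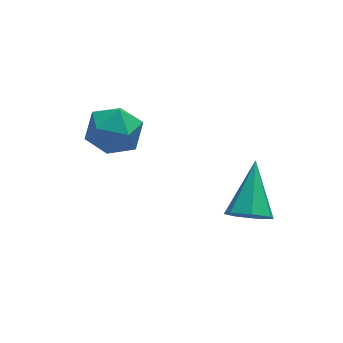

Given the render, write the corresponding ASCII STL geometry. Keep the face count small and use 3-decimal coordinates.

solid 
facet normal 0.348 0.853 -0.388
outer loop
vertex -3.254 3.578 -2.369
vertex -4.151 4.014 -2.214
vertex -3.441 4.051 -1.497
endloop
endfacet
facet normal 0.872 0.484 -0.076
outer loop
vertex -3.254 3.578 -2.369
vertex -3.441 4.051 -1.497
vertex -2.951 3.169 -1.498
endloop
endfacet
facet normal 0.908 -0.156 -0.389
outer loop
vertex -3.254 3.578 -2.369
vertex -2.951 3.169 -1.498
vertex -3.358 2.586 -2.214
endloop
endfacet
facet normal 0.406 -0.182 -0.895
outer loop
vertex -3.254 3.578 -2.369
vertex -3.358 2.586 -2.214
vertex -4.1 3.108 -2.657
endloop
endfacet
facet normal 0.060 0.441 -0.895
outer loop
vertex -3.254 3.578 -2.369
vertex -4.1 3.108 -2.657
vertex -4.151 4.014 -2.214
endloop
endfacet
facet normal 0.695 0.385 0.607
outer loop
vertex -2.951 3.169 -1.498
vertex -3.441 4.051 -1.497
vertex -3.66 3.352 -0.803
endloop
endfacet
facet normal -0.154 0.983 0.102
outer loop
vertex -3.441 4.051 -1.497
vertex -4.151 4.014 -2.214
vertex -4.402 3.874 -1.246
endloop
endfacet
facet normal -0.621 0.316 -0.717
outer loop
vertex -4.151 4.014 -2.214
vertex -4.1 3.108 -2.657
vertex -4.809 3.291 -1.962
endloop
endfacet
facet normal -0.060 -0.694 -0.718
outer loop
vertex -4.1 3.108 -2.657
vertex -3.358 2.586 -2.214
vertex -4.319 2.409 -1.963
endloop
endfacet
facet normal 0.753 -0.650 0.101
outer loop
vertex -3.358 2.586 -2.214
vertex -2.951 3.169 -1.498
vertex -3.609 2.446 -1.246
endloop
endfacet
facet normal -0.406 0.182 0.895
outer loop
vertex -4.506 2.882 -1.091
vertex -3.66 3.352 -0.803
vertex -4.402 3.874 -1.246
endloop
endfacet
facet normal -0.908 0.156 0.389
outer loop
vertex -4.506 2.882 -1.091
vertex -4.402 3.874 -1.246
vertex -4.809 3.291 -1.962
endloop
endfacet
facet normal -0.872 -0.484 0.076
outer loop
vertex -4.506 2.882 -1.091
vertex -4.809 3.291 -1.962
vertex -4.319 2.409 -1.963
endloop
endfacet
facet normal -0.348 -0.853 0.388
outer loop
vertex -4.506 2.882 -1.091
vertex -4.319 2.409 -1.963
vertex -3.609 2.446 -1.246
endloop
endfacet
facet normal -0.060 -0.441 0.895
outer loop
vertex -4.506 2.882 -1.091
vertex -3.609 2.446 -1.246
vertex -3.66 3.352 -0.803
endloop
endfacet
facet normal 0.060 0.694 0.718
outer loop
vertex -4.402 3.874 -1.246
vertex -3.66 3.352 -0.803
vertex -3.441 4.051 -1.497
endloop
endfacet
facet normal -0.753 0.650 -0.101
outer loop
vertex -4.809 3.291 -1.962
vertex -4.402 3.874 -1.246
vertex -4.151 4.014 -2.214
endloop
endfacet
facet normal -0.695 -0.385 -0.607
outer loop
vertex -4.319 2.409 -1.963
vertex -4.809 3.291 -1.962
vertex -4.1 3.108 -2.657
endloop
endfacet
facet normal 0.154 -0.983 -0.102
outer loop
vertex -3.609 2.446 -1.246
vertex -4.319 2.409 -1.963
vertex -3.358 2.586 -2.214
endloop
endfacet
facet normal 0.621 -0.316 0.717
outer loop
vertex -3.66 3.352 -0.803
vertex -3.609 2.446 -1.246
vertex -2.951 3.169 -1.498
endloop
endfacet
facet normal -0.332 -0.748 -0.575
outer loop
vertex -0.273 -0.329 -3.746
vertex -0.668 -0.62 -3.139
vertex -0.907 -0.104 -3.673
endloop
endfacet
facet normal 0.215 0.792 -0.572
outer loop
vertex -0.273 -0.329 -3.746
vertex -0.907 -0.104 -3.673
vertex -0.012 0.86 -2.001
endloop
endfacet
facet normal -0.331 -0.748 -0.575
outer loop
vertex -0.907 -0.104 -3.673
vertex -0.668 -0.62 -3.139
vertex -1.361 -0.267 -3.199
endloop
endfacet
facet normal -0.514 0.833 -0.205
outer loop
vertex -0.907 -0.104 -3.673
vertex -1.361 -0.267 -3.199
vertex -0.012 0.86 -2.001
endloop
endfacet
facet normal -0.331 -0.748 -0.575
outer loop
vertex -1.361 -0.267 -3.199
vertex -0.668 -0.62 -3.139
vertex -1.294 -0.696 -2.68
endloop
endfacet
facet normal -0.773 0.436 0.460
outer loop
vertex -1.361 -0.267 -3.199
vertex -1.294 -0.696 -2.68
vertex -0.012 0.86 -2.001
endloop
endfacet
facet normal -0.332 -0.747 -0.576
outer loop
vertex -1.294 -0.696 -2.68
vertex -0.668 -0.62 -3.139
vertex -0.756 -1.068 -2.507
endloop
endfacet
facet normal -0.367 -0.101 0.925
outer loop
vertex -1.294 -0.696 -2.68
vertex -0.756 -1.068 -2.507
vertex -0.012 0.86 -2.001
endloop
endfacet
facet normal -0.332 -0.747 -0.576
outer loop
vertex -0.756 -1.068 -2.507
vertex -0.668 -0.62 -3.139
vertex -0.151 -1.103 -2.81
endloop
endfacet
facet normal 0.398 -0.374 0.838
outer loop
vertex -0.756 -1.068 -2.507
vertex -0.151 -1.103 -2.81
vertex -0.012 0.86 -2.001
endloop
endfacet
facet normal -0.333 -0.748 -0.575
outer loop
vertex -0.151 -1.103 -2.81
vertex -0.668 -0.62 -3.139
vertex 0.063 -0.774 -3.362
endloop
endfacet
facet normal 0.949 -0.176 0.263
outer loop
vertex -0.151 -1.103 -2.81
vertex 0.063 -0.774 -3.362
vertex -0.012 0.86 -2.001
endloop
endfacet
facet normal -0.333 -0.747 -0.575
outer loop
vertex 0.063 -0.774 -3.362
vertex -0.668 -0.62 -3.139
vertex -0.273 -0.329 -3.746
endloop
endfacet
facet normal 0.867 0.342 -0.363
outer loop
vertex 0.063 -0.774 -3.362
vertex -0.273 -0.329 -3.746
vertex -0.012 0.86 -2.001
endloop
endfacet

endsolid


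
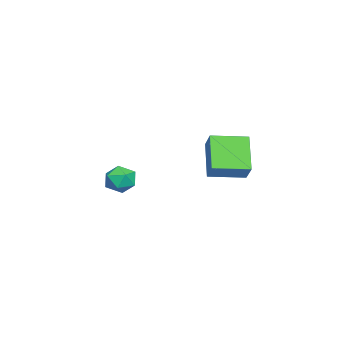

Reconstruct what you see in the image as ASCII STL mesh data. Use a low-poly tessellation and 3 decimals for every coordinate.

solid 
facet normal -0.654 -0.192 0.732
outer loop
vertex 1.86 1.255 1.626
vertex 1.234 2.829 1.48
vertex 1.086 0.874 0.835
endloop
endfacet
facet normal 0.368 -0.926 0.085
outer loop
vertex 2.366 1.251 -0.6
vertex 1.86 1.255 1.626
vertex 1.086 0.874 0.835
endloop
endfacet
facet normal -0.653 -0.192 0.733
outer loop
vertex 1.086 0.874 0.835
vertex 1.234 2.829 1.48
vertex 0.46 2.448 0.69
endloop
endfacet
facet normal -0.662 -0.325 -0.676
outer loop
vertex 0.46 2.448 0.69
vertex 2.366 1.251 -0.6
vertex 1.086 0.874 0.835
endloop
endfacet
facet normal 0.661 0.326 0.676
outer loop
vertex 1.86 1.255 1.626
vertex 2.514 3.206 0.045
vertex 1.234 2.829 1.48
endloop
endfacet
facet normal 0.368 -0.926 0.085
outer loop
vertex 3.14 1.632 0.19
vertex 1.86 1.255 1.626
vertex 2.366 1.251 -0.6
endloop
endfacet
facet normal 0.662 0.325 0.675
outer loop
vertex 3.14 1.632 0.19
vertex 2.514 3.206 0.045
vertex 1.86 1.255 1.626
endloop
endfacet
facet normal -0.368 0.926 -0.085
outer loop
vertex 1.234 2.829 1.48
vertex 2.514 3.206 0.045
vertex 0.46 2.448 0.69
endloop
endfacet
facet normal -0.662 -0.326 -0.675
outer loop
vertex 1.74 2.825 -0.746
vertex 2.366 1.251 -0.6
vertex 0.46 2.448 0.69
endloop
endfacet
facet normal -0.368 0.926 -0.085
outer loop
vertex 0.46 2.448 0.69
vertex 2.514 3.206 0.045
vertex 1.74 2.825 -0.746
endloop
endfacet
facet normal 0.653 0.192 -0.732
outer loop
vertex 1.74 2.825 -0.746
vertex 3.14 1.632 0.19
vertex 2.366 1.251 -0.6
endloop
endfacet
facet normal 0.653 0.192 -0.732
outer loop
vertex 2.514 3.206 0.045
vertex 3.14 1.632 0.19
vertex 1.74 2.825 -0.746
endloop
endfacet
facet normal 0.043 0.459 0.887
outer loop
vertex -0.648 -2.73 -1.724
vertex -0.448 -3.46 -1.356
vertex 0.159 -2.955 -1.647
endloop
endfacet
facet normal 0.218 0.907 0.360
outer loop
vertex -0.648 -2.73 -1.724
vertex 0.159 -2.955 -1.647
vertex -0.114 -2.605 -2.362
endloop
endfacet
facet normal -0.331 0.939 -0.093
outer loop
vertex -0.648 -2.73 -1.724
vertex -0.114 -2.605 -2.362
vertex -0.89 -2.894 -2.513
endloop
endfacet
facet normal -0.846 0.511 0.153
outer loop
vertex -0.648 -2.73 -1.724
vertex -0.89 -2.894 -2.513
vertex -1.096 -3.422 -1.891
endloop
endfacet
facet normal -0.614 0.214 0.759
outer loop
vertex -0.648 -2.73 -1.724
vertex -1.096 -3.422 -1.891
vertex -0.448 -3.46 -1.356
endloop
endfacet
facet normal 0.777 0.630 0.012
outer loop
vertex -0.114 -2.605 -2.362
vertex 0.159 -2.955 -1.647
vertex 0.416 -3.258 -2.389
endloop
endfacet
facet normal 0.493 -0.095 0.865
outer loop
vertex 0.159 -2.955 -1.647
vertex -0.448 -3.46 -1.356
vertex 0.21 -3.786 -1.767
endloop
endfacet
facet normal -0.572 -0.491 0.657
outer loop
vertex -0.448 -3.46 -1.356
vertex -1.096 -3.422 -1.891
vertex -0.566 -4.075 -1.918
endloop
endfacet
facet normal -0.946 -0.011 -0.323
outer loop
vertex -1.096 -3.422 -1.891
vertex -0.89 -2.894 -2.513
vertex -0.839 -3.725 -2.633
endloop
endfacet
facet normal -0.113 0.682 -0.723
outer loop
vertex -0.89 -2.894 -2.513
vertex -0.114 -2.605 -2.362
vertex -0.232 -3.22 -2.924
endloop
endfacet
facet normal 0.846 -0.511 -0.153
outer loop
vertex -0.032 -3.95 -2.556
vertex 0.416 -3.258 -2.389
vertex 0.21 -3.786 -1.767
endloop
endfacet
facet normal 0.331 -0.939 0.093
outer loop
vertex -0.032 -3.95 -2.556
vertex 0.21 -3.786 -1.767
vertex -0.566 -4.075 -1.918
endloop
endfacet
facet normal -0.218 -0.907 -0.360
outer loop
vertex -0.032 -3.95 -2.556
vertex -0.566 -4.075 -1.918
vertex -0.839 -3.725 -2.633
endloop
endfacet
facet normal -0.043 -0.459 -0.887
outer loop
vertex -0.032 -3.95 -2.556
vertex -0.839 -3.725 -2.633
vertex -0.232 -3.22 -2.924
endloop
endfacet
facet normal 0.614 -0.214 -0.759
outer loop
vertex -0.032 -3.95 -2.556
vertex -0.232 -3.22 -2.924
vertex 0.416 -3.258 -2.389
endloop
endfacet
facet normal 0.946 0.011 0.323
outer loop
vertex 0.21 -3.786 -1.767
vertex 0.416 -3.258 -2.389
vertex 0.159 -2.955 -1.647
endloop
endfacet
facet normal 0.113 -0.682 0.723
outer loop
vertex -0.566 -4.075 -1.918
vertex 0.21 -3.786 -1.767
vertex -0.448 -3.46 -1.356
endloop
endfacet
facet normal -0.777 -0.630 -0.012
outer loop
vertex -0.839 -3.725 -2.633
vertex -0.566 -4.075 -1.918
vertex -1.096 -3.422 -1.891
endloop
endfacet
facet normal -0.493 0.095 -0.865
outer loop
vertex -0.232 -3.22 -2.924
vertex -0.839 -3.725 -2.633
vertex -0.89 -2.894 -2.513
endloop
endfacet
facet normal 0.572 0.491 -0.657
outer loop
vertex 0.416 -3.258 -2.389
vertex -0.232 -3.22 -2.924
vertex -0.114 -2.605 -2.362
endloop
endfacet

endsolid


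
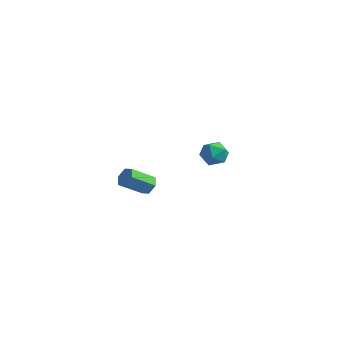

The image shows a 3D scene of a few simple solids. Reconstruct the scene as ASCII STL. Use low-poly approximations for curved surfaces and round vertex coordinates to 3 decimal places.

solid 
facet normal 0.431 0.697 -0.573
outer loop
vertex 4.514 -2.604 3.614
vertex 4.305 -2.913 3.081
vertex 3.935 -2.456 3.358
endloop
endfacet
facet normal -0.144 0.681 0.718
outer loop
vertex 4.514 -2.604 3.614
vertex 3.935 -2.456 3.358
vertex 3.823 -3.718 4.531
endloop
endfacet
facet normal -0.144 0.681 0.718
outer loop
vertex 3.823 -3.718 4.531
vertex 3.935 -2.456 3.358
vertex 3.244 -3.57 4.275
endloop
endfacet
facet normal -0.432 -0.697 0.573
outer loop
vertex 3.823 -3.718 4.531
vertex 3.244 -3.57 4.275
vertex 3.615 -4.027 3.999
endloop
endfacet
facet normal 0.432 0.697 -0.573
outer loop
vertex 3.935 -2.456 3.358
vertex 4.305 -2.913 3.081
vertex 3.727 -2.765 2.825
endloop
endfacet
facet normal -0.843 0.537 0.017
outer loop
vertex 3.935 -2.456 3.358
vertex 3.727 -2.765 2.825
vertex 3.244 -3.57 4.275
endloop
endfacet
facet normal -0.843 0.537 0.017
outer loop
vertex 3.244 -3.57 4.275
vertex 3.727 -2.765 2.825
vertex 3.036 -3.879 3.742
endloop
endfacet
facet normal -0.432 -0.697 0.573
outer loop
vertex 3.244 -3.57 4.275
vertex 3.036 -3.879 3.742
vertex 3.615 -4.027 3.999
endloop
endfacet
facet normal 0.432 0.696 -0.573
outer loop
vertex 3.727 -2.765 2.825
vertex 4.305 -2.913 3.081
vertex 4.097 -3.222 2.549
endloop
endfacet
facet normal -0.699 -0.143 -0.701
outer loop
vertex 3.727 -2.765 2.825
vertex 4.097 -3.222 2.549
vertex 3.036 -3.879 3.742
endloop
endfacet
facet normal -0.699 -0.143 -0.701
outer loop
vertex 3.036 -3.879 3.742
vertex 4.097 -3.222 2.549
vertex 3.406 -4.336 3.466
endloop
endfacet
facet normal -0.432 -0.696 0.573
outer loop
vertex 3.036 -3.879 3.742
vertex 3.406 -4.336 3.466
vertex 3.615 -4.027 3.999
endloop
endfacet
facet normal 0.432 0.697 -0.573
outer loop
vertex 4.097 -3.222 2.549
vertex 4.305 -2.913 3.081
vertex 4.676 -3.37 2.805
endloop
endfacet
facet normal 0.144 -0.681 -0.718
outer loop
vertex 4.097 -3.222 2.549
vertex 4.676 -3.37 2.805
vertex 3.406 -4.336 3.466
endloop
endfacet
facet normal 0.144 -0.681 -0.718
outer loop
vertex 3.406 -4.336 3.466
vertex 4.676 -3.37 2.805
vertex 3.985 -4.484 3.722
endloop
endfacet
facet normal -0.431 -0.697 0.573
outer loop
vertex 3.406 -4.336 3.466
vertex 3.985 -4.484 3.722
vertex 3.615 -4.027 3.999
endloop
endfacet
facet normal 0.432 0.697 -0.573
outer loop
vertex 4.676 -3.37 2.805
vertex 4.305 -2.913 3.081
vertex 4.884 -3.061 3.338
endloop
endfacet
facet normal 0.843 -0.537 -0.017
outer loop
vertex 4.676 -3.37 2.805
vertex 4.884 -3.061 3.338
vertex 3.985 -4.484 3.722
endloop
endfacet
facet normal 0.843 -0.537 -0.017
outer loop
vertex 3.985 -4.484 3.722
vertex 4.884 -3.061 3.338
vertex 4.193 -4.175 4.255
endloop
endfacet
facet normal -0.432 -0.697 0.573
outer loop
vertex 3.985 -4.484 3.722
vertex 4.193 -4.175 4.255
vertex 3.615 -4.027 3.999
endloop
endfacet
facet normal 0.432 0.696 -0.573
outer loop
vertex 4.884 -3.061 3.338
vertex 4.305 -2.913 3.081
vertex 4.514 -2.604 3.614
endloop
endfacet
facet normal 0.699 0.143 0.701
outer loop
vertex 4.884 -3.061 3.338
vertex 4.514 -2.604 3.614
vertex 4.193 -4.175 4.255
endloop
endfacet
facet normal 0.699 0.143 0.701
outer loop
vertex 4.193 -4.175 4.255
vertex 4.514 -2.604 3.614
vertex 3.823 -3.718 4.531
endloop
endfacet
facet normal -0.432 -0.696 0.573
outer loop
vertex 4.193 -4.175 4.255
vertex 3.823 -3.718 4.531
vertex 3.615 -4.027 3.999
endloop
endfacet
facet normal -0.653 -0.465 0.598
outer loop
vertex 2.754 3.924 2.505
vertex 3.073 3.105 2.217
vertex 3.454 3.516 2.953
endloop
endfacet
facet normal -0.461 0.166 0.872
outer loop
vertex 2.754 3.924 2.505
vertex 3.454 3.516 2.953
vertex 3.476 4.427 2.791
endloop
endfacet
facet normal -0.625 0.672 0.397
outer loop
vertex 2.754 3.924 2.505
vertex 3.476 4.427 2.791
vertex 3.108 4.578 1.956
endloop
endfacet
facet normal -0.919 0.354 -0.171
outer loop
vertex 2.754 3.924 2.505
vertex 3.108 4.578 1.956
vertex 2.859 3.761 1.601
endloop
endfacet
facet normal -0.936 -0.349 -0.046
outer loop
vertex 2.754 3.924 2.505
vertex 2.859 3.761 1.601
vertex 3.073 3.105 2.217
endloop
endfacet
facet normal 0.249 0.164 0.955
outer loop
vertex 3.476 4.427 2.791
vertex 3.454 3.516 2.953
vertex 4.241 3.919 2.679
endloop
endfacet
facet normal -0.062 -0.857 0.511
outer loop
vertex 3.454 3.516 2.953
vertex 3.073 3.105 2.217
vertex 3.992 3.102 2.324
endloop
endfacet
facet normal -0.521 -0.668 -0.531
outer loop
vertex 3.073 3.105 2.217
vertex 2.859 3.761 1.601
vertex 3.624 3.253 1.489
endloop
endfacet
facet normal -0.495 0.469 -0.732
outer loop
vertex 2.859 3.761 1.601
vertex 3.108 4.578 1.956
vertex 3.646 4.164 1.327
endloop
endfacet
facet normal -0.018 0.982 0.186
outer loop
vertex 3.108 4.578 1.956
vertex 3.476 4.427 2.791
vertex 4.027 4.575 2.063
endloop
endfacet
facet normal 0.919 -0.354 0.171
outer loop
vertex 4.346 3.756 1.775
vertex 4.241 3.919 2.679
vertex 3.992 3.102 2.324
endloop
endfacet
facet normal 0.625 -0.672 -0.397
outer loop
vertex 4.346 3.756 1.775
vertex 3.992 3.102 2.324
vertex 3.624 3.253 1.489
endloop
endfacet
facet normal 0.461 -0.166 -0.872
outer loop
vertex 4.346 3.756 1.775
vertex 3.624 3.253 1.489
vertex 3.646 4.164 1.327
endloop
endfacet
facet normal 0.653 0.465 -0.598
outer loop
vertex 4.346 3.756 1.775
vertex 3.646 4.164 1.327
vertex 4.027 4.575 2.063
endloop
endfacet
facet normal 0.936 0.349 0.046
outer loop
vertex 4.346 3.756 1.775
vertex 4.027 4.575 2.063
vertex 4.241 3.919 2.679
endloop
endfacet
facet normal 0.495 -0.469 0.732
outer loop
vertex 3.992 3.102 2.324
vertex 4.241 3.919 2.679
vertex 3.454 3.516 2.953
endloop
endfacet
facet normal 0.018 -0.982 -0.186
outer loop
vertex 3.624 3.253 1.489
vertex 3.992 3.102 2.324
vertex 3.073 3.105 2.217
endloop
endfacet
facet normal -0.249 -0.164 -0.955
outer loop
vertex 3.646 4.164 1.327
vertex 3.624 3.253 1.489
vertex 2.859 3.761 1.601
endloop
endfacet
facet normal 0.062 0.857 -0.511
outer loop
vertex 4.027 4.575 2.063
vertex 3.646 4.164 1.327
vertex 3.108 4.578 1.956
endloop
endfacet
facet normal 0.521 0.668 0.531
outer loop
vertex 4.241 3.919 2.679
vertex 4.027 4.575 2.063
vertex 3.476 4.427 2.791
endloop
endfacet

endsolid


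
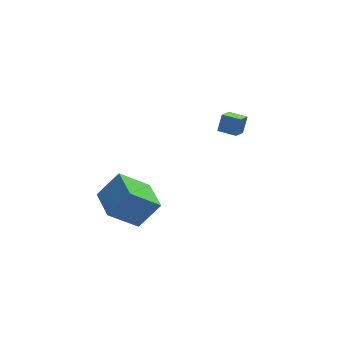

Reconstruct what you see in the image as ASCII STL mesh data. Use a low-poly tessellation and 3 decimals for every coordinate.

solid 
facet normal -0.661 -0.082 -0.746
outer loop
vertex -5.056 -4.604 1.617
vertex -5.216 -2.932 1.574
vertex -3.641 -4.5 0.352
endloop
endfacet
facet normal 0.096 -0.995 0.025
outer loop
vertex -2.584 -4.368 1.546
vertex -5.056 -4.604 1.617
vertex -3.641 -4.5 0.352
endloop
endfacet
facet normal -0.661 -0.082 -0.746
outer loop
vertex -3.641 -4.5 0.352
vertex -5.216 -2.932 1.574
vertex -3.802 -2.828 0.31
endloop
endfacet
facet normal 0.745 0.055 -0.665
outer loop
vertex -3.802 -2.828 0.31
vertex -2.584 -4.368 1.546
vertex -3.641 -4.5 0.352
endloop
endfacet
facet normal -0.745 -0.054 0.665
outer loop
vertex -5.056 -4.604 1.617
vertex -4.159 -2.8 2.768
vertex -5.216 -2.932 1.574
endloop
endfacet
facet normal 0.096 -0.995 0.025
outer loop
vertex -3.998 -4.472 2.81
vertex -5.056 -4.604 1.617
vertex -2.584 -4.368 1.546
endloop
endfacet
facet normal -0.744 -0.055 0.666
outer loop
vertex -3.998 -4.472 2.81
vertex -4.159 -2.8 2.768
vertex -5.056 -4.604 1.617
endloop
endfacet
facet normal -0.096 0.995 -0.025
outer loop
vertex -5.216 -2.932 1.574
vertex -4.159 -2.8 2.768
vertex -3.802 -2.828 0.31
endloop
endfacet
facet normal 0.744 0.054 -0.666
outer loop
vertex -2.744 -2.696 1.503
vertex -2.584 -4.368 1.546
vertex -3.802 -2.828 0.31
endloop
endfacet
facet normal -0.096 0.995 -0.025
outer loop
vertex -3.802 -2.828 0.31
vertex -4.159 -2.8 2.768
vertex -2.744 -2.696 1.503
endloop
endfacet
facet normal 0.661 0.082 0.746
outer loop
vertex -2.744 -2.696 1.503
vertex -3.998 -4.472 2.81
vertex -2.584 -4.368 1.546
endloop
endfacet
facet normal 0.661 0.082 0.746
outer loop
vertex -4.159 -2.8 2.768
vertex -3.998 -4.472 2.81
vertex -2.744 -2.696 1.503
endloop
endfacet
facet normal -0.525 -0.695 0.491
outer loop
vertex 1.899 -1.079 3.939
vertex 1.164 -0.509 3.96
vertex 1.601 -1.432 3.121
endloop
endfacet
facet normal 0.790 -0.613 -0.023
outer loop
vertex 2.116 -0.751 2.64
vertex 1.899 -1.079 3.939
vertex 1.601 -1.432 3.121
endloop
endfacet
facet normal -0.526 -0.695 0.491
outer loop
vertex 1.601 -1.432 3.121
vertex 1.164 -0.509 3.96
vertex 0.867 -0.862 3.142
endloop
endfacet
facet normal -0.317 -0.376 -0.871
outer loop
vertex 0.867 -0.862 3.142
vertex 2.116 -0.751 2.64
vertex 1.601 -1.432 3.121
endloop
endfacet
facet normal 0.316 0.376 0.871
outer loop
vertex 1.899 -1.079 3.939
vertex 1.679 0.172 3.479
vertex 1.164 -0.509 3.96
endloop
endfacet
facet normal 0.790 -0.612 -0.023
outer loop
vertex 2.413 -0.398 3.458
vertex 1.899 -1.079 3.939
vertex 2.116 -0.751 2.64
endloop
endfacet
facet normal 0.317 0.376 0.871
outer loop
vertex 2.413 -0.398 3.458
vertex 1.679 0.172 3.479
vertex 1.899 -1.079 3.939
endloop
endfacet
facet normal -0.790 0.613 0.022
outer loop
vertex 1.164 -0.509 3.96
vertex 1.679 0.172 3.479
vertex 0.867 -0.862 3.142
endloop
endfacet
facet normal -0.317 -0.376 -0.871
outer loop
vertex 1.381 -0.181 2.661
vertex 2.116 -0.751 2.64
vertex 0.867 -0.862 3.142
endloop
endfacet
facet normal -0.790 0.613 0.023
outer loop
vertex 0.867 -0.862 3.142
vertex 1.679 0.172 3.479
vertex 1.381 -0.181 2.661
endloop
endfacet
facet normal 0.525 0.695 -0.491
outer loop
vertex 1.381 -0.181 2.661
vertex 2.413 -0.398 3.458
vertex 2.116 -0.751 2.64
endloop
endfacet
facet normal 0.525 0.695 -0.491
outer loop
vertex 1.679 0.172 3.479
vertex 2.413 -0.398 3.458
vertex 1.381 -0.181 2.661
endloop
endfacet

endsolid


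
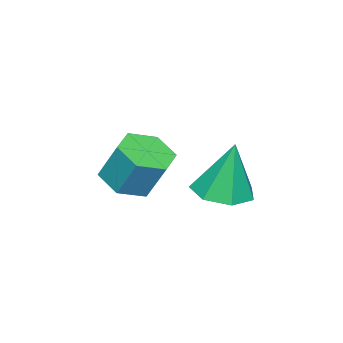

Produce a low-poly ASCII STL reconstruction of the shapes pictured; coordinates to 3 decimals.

solid 
facet normal -0.036 -0.473 -0.880
outer loop
vertex 2.918 -2.18 -1.897
vertex 2.263 -1.6 -2.182
vertex 3.149 -1.4 -2.326
endloop
endfacet
facet normal 0.967 -0.238 0.088
outer loop
vertex 2.918 -2.18 -1.897
vertex 3.149 -1.4 -2.326
vertex 2.972 -1.48 -0.594
endloop
endfacet
facet normal 0.967 -0.239 0.088
outer loop
vertex 2.972 -1.48 -0.594
vertex 3.149 -1.4 -2.326
vertex 3.204 -0.7 -1.023
endloop
endfacet
facet normal 0.037 0.473 0.880
outer loop
vertex 2.972 -1.48 -0.594
vertex 3.204 -0.7 -1.023
vertex 2.317 -0.9 -0.878
endloop
endfacet
facet normal -0.037 -0.472 -0.881
outer loop
vertex 3.149 -1.4 -2.326
vertex 2.263 -1.6 -2.182
vertex 2.494 -0.819 -2.61
endloop
endfacet
facet normal 0.702 0.615 -0.360
outer loop
vertex 3.149 -1.4 -2.326
vertex 2.494 -0.819 -2.61
vertex 3.204 -0.7 -1.023
endloop
endfacet
facet normal 0.701 0.616 -0.360
outer loop
vertex 3.204 -0.7 -1.023
vertex 2.494 -0.819 -2.61
vertex 2.549 -0.12 -1.307
endloop
endfacet
facet normal 0.037 0.473 0.880
outer loop
vertex 3.204 -0.7 -1.023
vertex 2.549 -0.12 -1.307
vertex 2.317 -0.9 -0.878
endloop
endfacet
facet normal -0.036 -0.472 -0.881
outer loop
vertex 2.494 -0.819 -2.61
vertex 2.263 -1.6 -2.182
vertex 1.608 -1.02 -2.466
endloop
endfacet
facet normal -0.266 0.854 -0.447
outer loop
vertex 2.494 -0.819 -2.61
vertex 1.608 -1.02 -2.466
vertex 2.549 -0.12 -1.307
endloop
endfacet
facet normal -0.265 0.854 -0.448
outer loop
vertex 2.549 -0.12 -1.307
vertex 1.608 -1.02 -2.466
vertex 1.662 -0.32 -1.163
endloop
endfacet
facet normal 0.036 0.473 0.880
outer loop
vertex 2.549 -0.12 -1.307
vertex 1.662 -0.32 -1.163
vertex 2.317 -0.9 -0.878
endloop
endfacet
facet normal -0.037 -0.473 -0.880
outer loop
vertex 1.608 -1.02 -2.466
vertex 2.263 -1.6 -2.182
vertex 1.376 -1.8 -2.037
endloop
endfacet
facet normal -0.967 0.239 -0.088
outer loop
vertex 1.608 -1.02 -2.466
vertex 1.376 -1.8 -2.037
vertex 1.662 -0.32 -1.163
endloop
endfacet
facet normal -0.967 0.238 -0.087
outer loop
vertex 1.662 -0.32 -1.163
vertex 1.376 -1.8 -2.037
vertex 1.431 -1.1 -0.734
endloop
endfacet
facet normal 0.036 0.473 0.880
outer loop
vertex 1.662 -0.32 -1.163
vertex 1.431 -1.1 -0.734
vertex 2.317 -0.9 -0.878
endloop
endfacet
facet normal -0.037 -0.473 -0.880
outer loop
vertex 1.376 -1.8 -2.037
vertex 2.263 -1.6 -2.182
vertex 2.031 -2.38 -1.753
endloop
endfacet
facet normal -0.701 -0.615 0.360
outer loop
vertex 1.376 -1.8 -2.037
vertex 2.031 -2.38 -1.753
vertex 1.431 -1.1 -0.734
endloop
endfacet
facet normal -0.702 -0.615 0.360
outer loop
vertex 1.431 -1.1 -0.734
vertex 2.031 -2.38 -1.753
vertex 2.086 -1.681 -0.45
endloop
endfacet
facet normal 0.037 0.472 0.881
outer loop
vertex 1.431 -1.1 -0.734
vertex 2.086 -1.681 -0.45
vertex 2.317 -0.9 -0.878
endloop
endfacet
facet normal -0.036 -0.473 -0.880
outer loop
vertex 2.031 -2.38 -1.753
vertex 2.263 -1.6 -2.182
vertex 2.918 -2.18 -1.897
endloop
endfacet
facet normal 0.265 -0.854 0.447
outer loop
vertex 2.031 -2.38 -1.753
vertex 2.918 -2.18 -1.897
vertex 2.086 -1.681 -0.45
endloop
endfacet
facet normal 0.266 -0.854 0.448
outer loop
vertex 2.086 -1.681 -0.45
vertex 2.918 -2.18 -1.897
vertex 2.972 -1.48 -0.594
endloop
endfacet
facet normal 0.036 0.472 0.881
outer loop
vertex 2.086 -1.681 -0.45
vertex 2.972 -1.48 -0.594
vertex 2.317 -0.9 -0.878
endloop
endfacet
facet normal 0.036 -0.183 -0.982
outer loop
vertex 2.719 2.077 -2.054
vertex 2.055 1.404 -1.953
vertex 1.938 2.331 -2.13
endloop
endfacet
facet normal 0.277 0.927 0.252
outer loop
vertex 2.719 2.077 -2.054
vertex 1.938 2.331 -2.13
vertex 1.985 1.756 -0.067
endloop
endfacet
facet normal 0.036 -0.183 -0.982
outer loop
vertex 1.938 2.331 -2.13
vertex 2.055 1.404 -1.953
vertex 1.245 1.887 -2.073
endloop
endfacet
facet normal -0.509 0.826 0.242
outer loop
vertex 1.938 2.331 -2.13
vertex 1.245 1.887 -2.073
vertex 1.985 1.756 -0.067
endloop
endfacet
facet normal 0.037 -0.183 -0.982
outer loop
vertex 1.245 1.887 -2.073
vertex 2.055 1.404 -1.953
vertex 1.163 1.08 -1.926
endloop
endfacet
facet normal -0.923 0.158 0.351
outer loop
vertex 1.245 1.887 -2.073
vertex 1.163 1.08 -1.926
vertex 1.985 1.756 -0.067
endloop
endfacet
facet normal 0.037 -0.183 -0.982
outer loop
vertex 1.163 1.08 -1.926
vertex 2.055 1.404 -1.953
vertex 1.752 0.517 -1.799
endloop
endfacet
facet normal -0.653 -0.571 0.497
outer loop
vertex 1.163 1.08 -1.926
vertex 1.752 0.517 -1.799
vertex 1.985 1.756 -0.067
endloop
endfacet
facet normal 0.036 -0.183 -0.983
outer loop
vertex 1.752 0.517 -1.799
vertex 2.055 1.404 -1.953
vertex 2.569 0.623 -1.789
endloop
endfacet
facet normal 0.099 -0.816 0.570
outer loop
vertex 1.752 0.517 -1.799
vertex 2.569 0.623 -1.789
vertex 1.985 1.756 -0.067
endloop
endfacet
facet normal 0.036 -0.182 -0.983
outer loop
vertex 2.569 0.623 -1.789
vertex 2.055 1.404 -1.953
vertex 3.0 1.317 -1.902
endloop
endfacet
facet normal 0.763 -0.390 0.515
outer loop
vertex 2.569 0.623 -1.789
vertex 3.0 1.317 -1.902
vertex 1.985 1.756 -0.067
endloop
endfacet
facet normal 0.036 -0.183 -0.982
outer loop
vertex 3.0 1.317 -1.902
vertex 2.055 1.404 -1.953
vertex 2.719 2.077 -2.054
endloop
endfacet
facet normal 0.843 0.387 0.374
outer loop
vertex 3.0 1.317 -1.902
vertex 2.719 2.077 -2.054
vertex 1.985 1.756 -0.067
endloop
endfacet

endsolid


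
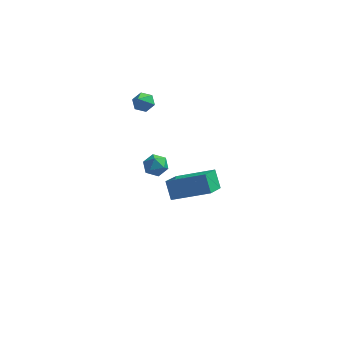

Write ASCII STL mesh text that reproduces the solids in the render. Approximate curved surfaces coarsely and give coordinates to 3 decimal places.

solid 
facet normal -0.344 0.512 0.787
outer loop
vertex 2.613 -3.453 3.024
vertex 2.839 -2.226 2.325
vertex 0.854 -3.536 2.31
endloop
endfacet
facet normal -0.158 -0.857 0.490
outer loop
vertex 1.201 -4.054 1.515
vertex 2.613 -3.453 3.024
vertex 0.854 -3.536 2.31
endloop
endfacet
facet normal -0.344 0.512 0.787
outer loop
vertex 0.854 -3.536 2.31
vertex 2.839 -2.226 2.325
vertex 1.08 -2.31 1.611
endloop
endfacet
facet normal -0.926 -0.044 -0.376
outer loop
vertex 1.08 -2.31 1.611
vertex 1.201 -4.054 1.515
vertex 0.854 -3.536 2.31
endloop
endfacet
facet normal 0.926 0.044 0.376
outer loop
vertex 2.613 -3.453 3.024
vertex 3.186 -2.744 1.53
vertex 2.839 -2.226 2.325
endloop
endfacet
facet normal -0.158 -0.858 0.489
outer loop
vertex 2.96 -3.97 2.229
vertex 2.613 -3.453 3.024
vertex 1.201 -4.054 1.515
endloop
endfacet
facet normal 0.926 0.044 0.376
outer loop
vertex 2.96 -3.97 2.229
vertex 3.186 -2.744 1.53
vertex 2.613 -3.453 3.024
endloop
endfacet
facet normal 0.158 0.857 -0.490
outer loop
vertex 2.839 -2.226 2.325
vertex 3.186 -2.744 1.53
vertex 1.08 -2.31 1.611
endloop
endfacet
facet normal -0.926 -0.044 -0.376
outer loop
vertex 1.427 -2.827 0.816
vertex 1.201 -4.054 1.515
vertex 1.08 -2.31 1.611
endloop
endfacet
facet normal 0.158 0.858 -0.489
outer loop
vertex 1.08 -2.31 1.611
vertex 3.186 -2.744 1.53
vertex 1.427 -2.827 0.816
endloop
endfacet
facet normal 0.344 -0.512 -0.787
outer loop
vertex 1.427 -2.827 0.816
vertex 2.96 -3.97 2.229
vertex 1.201 -4.054 1.515
endloop
endfacet
facet normal 0.344 -0.512 -0.787
outer loop
vertex 3.186 -2.744 1.53
vertex 2.96 -3.97 2.229
vertex 1.427 -2.827 0.816
endloop
endfacet
facet normal 0.117 0.382 0.916
outer loop
vertex -1.192 3.523 -2.261
vertex -0.983 2.903 -2.029
vertex -0.519 3.355 -2.277
endloop
endfacet
facet normal 0.229 0.879 0.418
outer loop
vertex -1.192 3.523 -2.261
vertex -0.519 3.355 -2.277
vertex -0.807 3.686 -2.815
endloop
endfacet
facet normal -0.362 0.932 0.022
outer loop
vertex -1.192 3.523 -2.261
vertex -0.807 3.686 -2.815
vertex -1.45 3.438 -2.899
endloop
endfacet
facet normal -0.840 0.467 0.277
outer loop
vertex -1.192 3.523 -2.261
vertex -1.45 3.438 -2.899
vertex -1.559 2.954 -2.414
endloop
endfacet
facet normal -0.543 0.127 0.830
outer loop
vertex -1.192 3.523 -2.261
vertex -1.559 2.954 -2.414
vertex -0.983 2.903 -2.029
endloop
endfacet
facet normal 0.759 0.652 -0.005
outer loop
vertex -0.807 3.686 -2.815
vertex -0.519 3.355 -2.277
vertex -0.361 3.166 -2.926
endloop
endfacet
facet normal 0.578 -0.153 0.802
outer loop
vertex -0.519 3.355 -2.277
vertex -0.983 2.903 -2.029
vertex -0.47 2.682 -2.441
endloop
endfacet
facet normal -0.493 -0.564 0.663
outer loop
vertex -0.983 2.903 -2.029
vertex -1.559 2.954 -2.414
vertex -1.113 2.434 -2.525
endloop
endfacet
facet normal -0.972 -0.014 -0.233
outer loop
vertex -1.559 2.954 -2.414
vertex -1.45 3.438 -2.899
vertex -1.401 2.765 -3.063
endloop
endfacet
facet normal -0.200 0.738 -0.645
outer loop
vertex -1.45 3.438 -2.899
vertex -0.807 3.686 -2.815
vertex -0.937 3.217 -3.311
endloop
endfacet
facet normal 0.840 -0.467 -0.277
outer loop
vertex -0.728 2.597 -3.079
vertex -0.361 3.166 -2.926
vertex -0.47 2.682 -2.441
endloop
endfacet
facet normal 0.362 -0.932 -0.022
outer loop
vertex -0.728 2.597 -3.079
vertex -0.47 2.682 -2.441
vertex -1.113 2.434 -2.525
endloop
endfacet
facet normal -0.229 -0.879 -0.418
outer loop
vertex -0.728 2.597 -3.079
vertex -1.113 2.434 -2.525
vertex -1.401 2.765 -3.063
endloop
endfacet
facet normal -0.117 -0.382 -0.916
outer loop
vertex -0.728 2.597 -3.079
vertex -1.401 2.765 -3.063
vertex -0.937 3.217 -3.311
endloop
endfacet
facet normal 0.543 -0.127 -0.830
outer loop
vertex -0.728 2.597 -3.079
vertex -0.937 3.217 -3.311
vertex -0.361 3.166 -2.926
endloop
endfacet
facet normal 0.972 0.014 0.233
outer loop
vertex -0.47 2.682 -2.441
vertex -0.361 3.166 -2.926
vertex -0.519 3.355 -2.277
endloop
endfacet
facet normal 0.200 -0.738 0.645
outer loop
vertex -1.113 2.434 -2.525
vertex -0.47 2.682 -2.441
vertex -0.983 2.903 -2.029
endloop
endfacet
facet normal -0.759 -0.652 0.005
outer loop
vertex -1.401 2.765 -3.063
vertex -1.113 2.434 -2.525
vertex -1.559 2.954 -2.414
endloop
endfacet
facet normal -0.578 0.153 -0.802
outer loop
vertex -0.937 3.217 -3.311
vertex -1.401 2.765 -3.063
vertex -1.45 3.438 -2.899
endloop
endfacet
facet normal 0.493 0.564 -0.663
outer loop
vertex -0.361 3.166 -2.926
vertex -0.937 3.217 -3.311
vertex -0.807 3.686 -2.815
endloop
endfacet
facet normal 0.042 0.690 -0.723
outer loop
vertex -0.929 2.227 3.316
vertex -1.281 1.923 3.005
vertex -1.481 2.307 3.36
endloop
endfacet
facet normal 0.134 0.439 0.889
outer loop
vertex -0.929 2.227 3.316
vertex -1.481 2.307 3.36
vertex -1.339 0.977 3.995
endloop
endfacet
facet normal 0.041 0.690 -0.723
outer loop
vertex -1.481 2.307 3.36
vertex -1.281 1.923 3.005
vertex -1.834 2.002 3.049
endloop
endfacet
facet normal -0.745 0.221 0.629
outer loop
vertex -1.481 2.307 3.36
vertex -1.834 2.002 3.049
vertex -1.339 0.977 3.995
endloop
endfacet
facet normal 0.041 0.691 -0.722
outer loop
vertex -1.834 2.002 3.049
vertex -1.281 1.923 3.005
vertex -1.634 1.619 2.694
endloop
endfacet
facet normal -0.893 -0.449 -0.019
outer loop
vertex -1.834 2.002 3.049
vertex -1.634 1.619 2.694
vertex -1.339 0.977 3.995
endloop
endfacet
facet normal 0.042 0.690 -0.723
outer loop
vertex -1.634 1.619 2.694
vertex -1.281 1.923 3.005
vertex -1.081 1.539 2.65
endloop
endfacet
facet normal -0.162 -0.899 -0.407
outer loop
vertex -1.634 1.619 2.694
vertex -1.081 1.539 2.65
vertex -1.339 0.977 3.995
endloop
endfacet
facet normal 0.042 0.690 -0.723
outer loop
vertex -1.081 1.539 2.65
vertex -1.281 1.923 3.005
vertex -0.729 1.843 2.961
endloop
endfacet
facet normal 0.718 -0.681 -0.147
outer loop
vertex -1.081 1.539 2.65
vertex -0.729 1.843 2.961
vertex -1.339 0.977 3.995
endloop
endfacet
facet normal 0.042 0.690 -0.723
outer loop
vertex -0.729 1.843 2.961
vertex -1.281 1.923 3.005
vertex -0.929 2.227 3.316
endloop
endfacet
facet normal 0.866 -0.012 0.501
outer loop
vertex -0.729 1.843 2.961
vertex -0.929 2.227 3.316
vertex -1.339 0.977 3.995
endloop
endfacet

endsolid


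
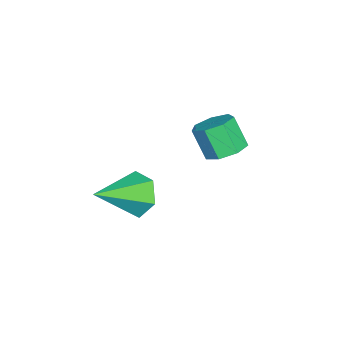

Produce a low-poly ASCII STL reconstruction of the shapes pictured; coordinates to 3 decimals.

solid 
facet normal -0.690 0.557 -0.463
outer loop
vertex 0.962 -1.594 -3.025
vertex 0.289 -1.85 -2.331
vertex 0.857 -1.038 -2.201
endloop
endfacet
facet normal 0.924 0.361 -0.126
outer loop
vertex 0.962 -1.594 -3.025
vertex 0.857 -1.038 -2.201
vertex 1.751 -3.03 -1.349
endloop
endfacet
facet normal -0.690 0.557 -0.463
outer loop
vertex 0.857 -1.038 -2.201
vertex 0.289 -1.85 -2.331
vertex 0.184 -1.294 -1.507
endloop
endfacet
facet normal 0.508 0.521 0.685
outer loop
vertex 0.857 -1.038 -2.201
vertex 0.184 -1.294 -1.507
vertex 1.751 -3.03 -1.349
endloop
endfacet
facet normal -0.690 0.557 -0.463
outer loop
vertex 0.184 -1.294 -1.507
vertex 0.289 -1.85 -2.331
vertex -0.384 -2.106 -1.637
endloop
endfacet
facet normal -0.155 -0.050 0.987
outer loop
vertex 0.184 -1.294 -1.507
vertex -0.384 -2.106 -1.637
vertex 1.751 -3.03 -1.349
endloop
endfacet
facet normal -0.690 0.556 -0.464
outer loop
vertex -0.384 -2.106 -1.637
vertex 0.289 -1.85 -2.331
vertex -0.279 -2.663 -2.461
endloop
endfacet
facet normal -0.403 -0.781 0.477
outer loop
vertex -0.384 -2.106 -1.637
vertex -0.279 -2.663 -2.461
vertex 1.751 -3.03 -1.349
endloop
endfacet
facet normal -0.690 0.556 -0.463
outer loop
vertex -0.279 -2.663 -2.461
vertex 0.289 -1.85 -2.331
vertex 0.394 -2.406 -3.155
endloop
endfacet
facet normal 0.014 -0.942 -0.336
outer loop
vertex -0.279 -2.663 -2.461
vertex 0.394 -2.406 -3.155
vertex 1.751 -3.03 -1.349
endloop
endfacet
facet normal -0.690 0.557 -0.463
outer loop
vertex 0.394 -2.406 -3.155
vertex 0.289 -1.85 -2.331
vertex 0.962 -1.594 -3.025
endloop
endfacet
facet normal 0.676 -0.371 -0.636
outer loop
vertex 0.394 -2.406 -3.155
vertex 0.962 -1.594 -3.025
vertex 1.751 -3.03 -1.349
endloop
endfacet
facet normal 0.249 0.451 -0.857
outer loop
vertex -2.381 0.483 -2.038
vertex -3.214 0.58 -2.229
vertex -2.696 1.115 -1.797
endloop
endfacet
facet normal 0.872 0.282 0.400
outer loop
vertex -2.381 0.483 -2.038
vertex -2.696 1.115 -1.797
vertex -2.733 -0.157 -0.821
endloop
endfacet
facet normal 0.871 0.283 0.402
outer loop
vertex -2.733 -0.157 -0.821
vertex -2.696 1.115 -1.797
vertex -3.049 0.474 -0.58
endloop
endfacet
facet normal -0.248 -0.452 0.857
outer loop
vertex -2.733 -0.157 -0.821
vertex -3.049 0.474 -0.58
vertex -3.566 -0.06 -1.011
endloop
endfacet
facet normal 0.248 0.451 -0.857
outer loop
vertex -2.696 1.115 -1.797
vertex -3.214 0.58 -2.229
vertex -3.402 1.344 -1.881
endloop
endfacet
facet normal 0.212 0.838 0.503
outer loop
vertex -2.696 1.115 -1.797
vertex -3.402 1.344 -1.881
vertex -3.049 0.474 -0.58
endloop
endfacet
facet normal 0.213 0.838 0.502
outer loop
vertex -3.049 0.474 -0.58
vertex -3.402 1.344 -1.881
vertex -3.754 0.704 -0.664
endloop
endfacet
facet normal -0.249 -0.451 0.857
outer loop
vertex -3.049 0.474 -0.58
vertex -3.754 0.704 -0.664
vertex -3.566 -0.06 -1.011
endloop
endfacet
facet normal 0.249 0.452 -0.857
outer loop
vertex -3.402 1.344 -1.881
vertex -3.214 0.58 -2.229
vertex -3.965 0.998 -2.227
endloop
endfacet
facet normal -0.607 0.762 0.225
outer loop
vertex -3.402 1.344 -1.881
vertex -3.965 0.998 -2.227
vertex -3.754 0.704 -0.664
endloop
endfacet
facet normal -0.606 0.763 0.225
outer loop
vertex -3.754 0.704 -0.664
vertex -3.965 0.998 -2.227
vertex -4.318 0.358 -1.009
endloop
endfacet
facet normal -0.248 -0.451 0.858
outer loop
vertex -3.754 0.704 -0.664
vertex -4.318 0.358 -1.009
vertex -3.566 -0.06 -1.011
endloop
endfacet
facet normal 0.249 0.451 -0.857
outer loop
vertex -3.965 0.998 -2.227
vertex -3.214 0.58 -2.229
vertex -3.963 0.337 -2.574
endloop
endfacet
facet normal -0.969 0.113 -0.221
outer loop
vertex -3.965 0.998 -2.227
vertex -3.963 0.337 -2.574
vertex -4.318 0.358 -1.009
endloop
endfacet
facet normal -0.969 0.113 -0.221
outer loop
vertex -4.318 0.358 -1.009
vertex -3.963 0.337 -2.574
vertex -4.316 -0.303 -1.356
endloop
endfacet
facet normal -0.248 -0.451 0.857
outer loop
vertex -4.318 0.358 -1.009
vertex -4.316 -0.303 -1.356
vertex -3.566 -0.06 -1.011
endloop
endfacet
facet normal 0.248 0.451 -0.857
outer loop
vertex -3.963 0.337 -2.574
vertex -3.214 0.58 -2.229
vertex -3.397 -0.14 -2.661
endloop
endfacet
facet normal -0.601 -0.622 -0.501
outer loop
vertex -3.963 0.337 -2.574
vertex -3.397 -0.14 -2.661
vertex -4.316 -0.303 -1.356
endloop
endfacet
facet normal -0.602 -0.622 -0.501
outer loop
vertex -4.316 -0.303 -1.356
vertex -3.397 -0.14 -2.661
vertex -3.749 -0.781 -1.444
endloop
endfacet
facet normal -0.248 -0.452 0.857
outer loop
vertex -4.316 -0.303 -1.356
vertex -3.749 -0.781 -1.444
vertex -3.566 -0.06 -1.011
endloop
endfacet
facet normal 0.248 0.451 -0.857
outer loop
vertex -3.397 -0.14 -2.661
vertex -3.214 0.58 -2.229
vertex -2.692 -0.076 -2.423
endloop
endfacet
facet normal 0.217 -0.888 -0.405
outer loop
vertex -3.397 -0.14 -2.661
vertex -2.692 -0.076 -2.423
vertex -3.749 -0.781 -1.444
endloop
endfacet
facet normal 0.219 -0.888 -0.403
outer loop
vertex -3.749 -0.781 -1.444
vertex -2.692 -0.076 -2.423
vertex -3.045 -0.716 -1.205
endloop
endfacet
facet normal -0.249 -0.451 0.857
outer loop
vertex -3.749 -0.781 -1.444
vertex -3.045 -0.716 -1.205
vertex -3.566 -0.06 -1.011
endloop
endfacet
facet normal 0.249 0.452 -0.857
outer loop
vertex -2.692 -0.076 -2.423
vertex -3.214 0.58 -2.229
vertex -2.381 0.483 -2.038
endloop
endfacet
facet normal 0.874 -0.485 -0.002
outer loop
vertex -2.692 -0.076 -2.423
vertex -2.381 0.483 -2.038
vertex -3.045 -0.716 -1.205
endloop
endfacet
facet normal 0.874 -0.486 -0.003
outer loop
vertex -3.045 -0.716 -1.205
vertex -2.381 0.483 -2.038
vertex -2.733 -0.157 -0.821
endloop
endfacet
facet normal -0.248 -0.451 0.858
outer loop
vertex -3.045 -0.716 -1.205
vertex -2.733 -0.157 -0.821
vertex -3.566 -0.06 -1.011
endloop
endfacet

endsolid
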